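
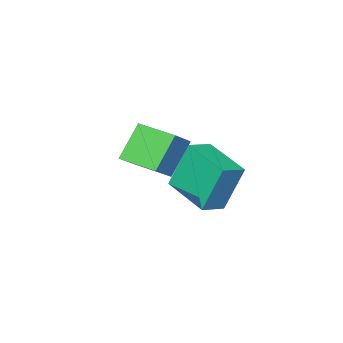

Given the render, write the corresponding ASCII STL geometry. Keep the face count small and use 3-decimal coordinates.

solid 
facet normal -0.752 -0.247 -0.611
outer loop
vertex 3.141 2.691 3.812
vertex 2.713 4.179 3.737
vertex 4.104 2.904 2.539
endloop
endfacet
facet normal 0.276 -0.960 0.048
outer loop
vertex 4.947 3.181 3.223
vertex 3.141 2.691 3.812
vertex 4.104 2.904 2.539
endloop
endfacet
facet normal -0.752 -0.247 -0.611
outer loop
vertex 4.104 2.904 2.539
vertex 2.713 4.179 3.737
vertex 3.677 4.392 2.464
endloop
endfacet
facet normal 0.598 0.132 -0.791
outer loop
vertex 3.677 4.392 2.464
vertex 4.947 3.181 3.223
vertex 4.104 2.904 2.539
endloop
endfacet
facet normal -0.598 -0.132 0.791
outer loop
vertex 3.141 2.691 3.812
vertex 3.556 4.456 4.421
vertex 2.713 4.179 3.737
endloop
endfacet
facet normal 0.276 -0.960 0.049
outer loop
vertex 3.983 2.968 4.496
vertex 3.141 2.691 3.812
vertex 4.947 3.181 3.223
endloop
endfacet
facet normal -0.599 -0.132 0.790
outer loop
vertex 3.983 2.968 4.496
vertex 3.556 4.456 4.421
vertex 3.141 2.691 3.812
endloop
endfacet
facet normal -0.276 0.960 -0.048
outer loop
vertex 2.713 4.179 3.737
vertex 3.556 4.456 4.421
vertex 3.677 4.392 2.464
endloop
endfacet
facet normal 0.598 0.132 -0.790
outer loop
vertex 4.519 4.669 3.148
vertex 4.947 3.181 3.223
vertex 3.677 4.392 2.464
endloop
endfacet
facet normal -0.276 0.960 -0.048
outer loop
vertex 3.677 4.392 2.464
vertex 3.556 4.456 4.421
vertex 4.519 4.669 3.148
endloop
endfacet
facet normal 0.752 0.247 0.611
outer loop
vertex 4.519 4.669 3.148
vertex 3.983 2.968 4.496
vertex 4.947 3.181 3.223
endloop
endfacet
facet normal 0.753 0.247 0.611
outer loop
vertex 3.556 4.456 4.421
vertex 3.983 2.968 4.496
vertex 4.519 4.669 3.148
endloop
endfacet
facet normal -0.957 -0.037 -0.289
outer loop
vertex -0.689 0.929 1.074
vertex -0.647 2.97 0.676
vertex -0.077 0.531 -0.905
endloop
endfacet
facet normal -0.020 -0.981 0.191
outer loop
vertex 0.947 0.57 -0.596
vertex -0.689 0.929 1.074
vertex -0.077 0.531 -0.905
endloop
endfacet
facet normal -0.957 -0.036 -0.289
outer loop
vertex -0.077 0.531 -0.905
vertex -0.647 2.97 0.676
vertex -0.034 2.572 -1.303
endloop
endfacet
facet normal 0.290 -0.189 -0.938
outer loop
vertex -0.034 2.572 -1.303
vertex 0.947 0.57 -0.596
vertex -0.077 0.531 -0.905
endloop
endfacet
facet normal -0.290 0.189 0.938
outer loop
vertex -0.689 0.929 1.074
vertex 0.377 3.009 0.985
vertex -0.647 2.97 0.676
endloop
endfacet
facet normal -0.020 -0.981 0.191
outer loop
vertex 0.334 0.968 1.383
vertex -0.689 0.929 1.074
vertex 0.947 0.57 -0.596
endloop
endfacet
facet normal -0.291 0.189 0.938
outer loop
vertex 0.334 0.968 1.383
vertex 0.377 3.009 0.985
vertex -0.689 0.929 1.074
endloop
endfacet
facet normal 0.020 0.981 -0.191
outer loop
vertex -0.647 2.97 0.676
vertex 0.377 3.009 0.985
vertex -0.034 2.572 -1.303
endloop
endfacet
facet normal 0.291 -0.189 -0.938
outer loop
vertex 0.989 2.611 -0.994
vertex 0.947 0.57 -0.596
vertex -0.034 2.572 -1.303
endloop
endfacet
facet normal 0.020 0.981 -0.191
outer loop
vertex -0.034 2.572 -1.303
vertex 0.377 3.009 0.985
vertex 0.989 2.611 -0.994
endloop
endfacet
facet normal 0.957 0.037 0.289
outer loop
vertex 0.989 2.611 -0.994
vertex 0.334 0.968 1.383
vertex 0.947 0.57 -0.596
endloop
endfacet
facet normal 0.957 0.036 0.289
outer loop
vertex 0.377 3.009 0.985
vertex 0.334 0.968 1.383
vertex 0.989 2.611 -0.994
endloop
endfacet

endsolid


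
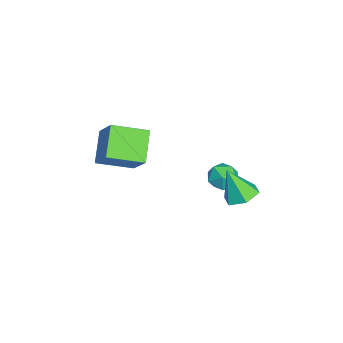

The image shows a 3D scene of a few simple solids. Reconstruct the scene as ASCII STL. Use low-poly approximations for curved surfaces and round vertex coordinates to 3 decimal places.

solid 
facet normal -0.641 0.533 0.552
outer loop
vertex 0.524 2.907 -2.581
vertex 0.243 2.132 -2.16
vertex 0.948 2.619 -1.811
endloop
endfacet
facet normal -0.067 0.922 0.382
outer loop
vertex 0.524 2.907 -2.581
vertex 0.948 2.619 -1.811
vertex 1.446 2.948 -2.517
endloop
endfacet
facet normal -0.019 0.944 -0.330
outer loop
vertex 0.524 2.907 -2.581
vertex 1.446 2.948 -2.517
vertex 1.049 2.665 -3.304
endloop
endfacet
facet normal -0.563 0.569 -0.599
outer loop
vertex 0.524 2.907 -2.581
vertex 1.049 2.665 -3.304
vertex 0.305 2.161 -3.083
endloop
endfacet
facet normal -0.948 0.314 -0.054
outer loop
vertex 0.524 2.907 -2.581
vertex 0.305 2.161 -3.083
vertex 0.243 2.132 -2.16
endloop
endfacet
facet normal 0.509 0.584 0.632
outer loop
vertex 1.446 2.948 -2.517
vertex 0.948 2.619 -1.811
vertex 1.735 2.199 -2.057
endloop
endfacet
facet normal -0.419 -0.044 0.907
outer loop
vertex 0.948 2.619 -1.811
vertex 0.243 2.132 -2.16
vertex 0.991 1.695 -1.836
endloop
endfacet
facet normal -0.914 -0.398 -0.074
outer loop
vertex 0.243 2.132 -2.16
vertex 0.305 2.161 -3.083
vertex 0.594 1.412 -2.623
endloop
endfacet
facet normal -0.292 0.012 -0.956
outer loop
vertex 0.305 2.161 -3.083
vertex 1.049 2.665 -3.304
vertex 1.092 1.741 -3.329
endloop
endfacet
facet normal 0.588 0.620 -0.519
outer loop
vertex 1.049 2.665 -3.304
vertex 1.446 2.948 -2.517
vertex 1.797 2.228 -2.98
endloop
endfacet
facet normal 0.563 -0.569 0.599
outer loop
vertex 1.516 1.453 -2.559
vertex 1.735 2.199 -2.057
vertex 0.991 1.695 -1.836
endloop
endfacet
facet normal 0.019 -0.944 0.330
outer loop
vertex 1.516 1.453 -2.559
vertex 0.991 1.695 -1.836
vertex 0.594 1.412 -2.623
endloop
endfacet
facet normal 0.067 -0.922 -0.382
outer loop
vertex 1.516 1.453 -2.559
vertex 0.594 1.412 -2.623
vertex 1.092 1.741 -3.329
endloop
endfacet
facet normal 0.641 -0.533 -0.552
outer loop
vertex 1.516 1.453 -2.559
vertex 1.092 1.741 -3.329
vertex 1.797 2.228 -2.98
endloop
endfacet
facet normal 0.948 -0.314 0.054
outer loop
vertex 1.516 1.453 -2.559
vertex 1.797 2.228 -2.98
vertex 1.735 2.199 -2.057
endloop
endfacet
facet normal 0.292 -0.012 0.956
outer loop
vertex 0.991 1.695 -1.836
vertex 1.735 2.199 -2.057
vertex 0.948 2.619 -1.811
endloop
endfacet
facet normal -0.588 -0.620 0.519
outer loop
vertex 0.594 1.412 -2.623
vertex 0.991 1.695 -1.836
vertex 0.243 2.132 -2.16
endloop
endfacet
facet normal -0.509 -0.584 -0.632
outer loop
vertex 1.092 1.741 -3.329
vertex 0.594 1.412 -2.623
vertex 0.305 2.161 -3.083
endloop
endfacet
facet normal 0.419 0.044 -0.907
outer loop
vertex 1.797 2.228 -2.98
vertex 1.092 1.741 -3.329
vertex 1.049 2.665 -3.304
endloop
endfacet
facet normal 0.914 0.398 0.074
outer loop
vertex 1.735 2.199 -2.057
vertex 1.797 2.228 -2.98
vertex 1.446 2.948 -2.517
endloop
endfacet
facet normal 0.126 0.406 -0.905
outer loop
vertex 4.642 3.416 -1.364
vertex 3.729 3.184 -1.595
vertex 3.922 4.041 -1.184
endloop
endfacet
facet normal 0.550 0.427 0.717
outer loop
vertex 4.642 3.416 -1.364
vertex 3.922 4.041 -1.184
vertex 3.491 2.416 0.115
endloop
endfacet
facet normal 0.126 0.406 -0.905
outer loop
vertex 3.922 4.041 -1.184
vertex 3.729 3.184 -1.595
vertex 3.009 3.809 -1.415
endloop
endfacet
facet normal -0.337 0.641 0.690
outer loop
vertex 3.922 4.041 -1.184
vertex 3.009 3.809 -1.415
vertex 3.491 2.416 0.115
endloop
endfacet
facet normal 0.127 0.406 -0.905
outer loop
vertex 3.009 3.809 -1.415
vertex 3.729 3.184 -1.595
vertex 2.816 2.952 -1.827
endloop
endfacet
facet normal -0.939 0.048 0.340
outer loop
vertex 3.009 3.809 -1.415
vertex 2.816 2.952 -1.827
vertex 3.491 2.416 0.115
endloop
endfacet
facet normal 0.127 0.406 -0.905
outer loop
vertex 2.816 2.952 -1.827
vertex 3.729 3.184 -1.595
vertex 3.536 2.327 -2.007
endloop
endfacet
facet normal -0.653 -0.757 0.018
outer loop
vertex 2.816 2.952 -1.827
vertex 3.536 2.327 -2.007
vertex 3.491 2.416 0.115
endloop
endfacet
facet normal 0.127 0.406 -0.905
outer loop
vertex 3.536 2.327 -2.007
vertex 3.729 3.184 -1.595
vertex 4.449 2.559 -1.775
endloop
endfacet
facet normal 0.235 -0.971 0.046
outer loop
vertex 3.536 2.327 -2.007
vertex 4.449 2.559 -1.775
vertex 3.491 2.416 0.115
endloop
endfacet
facet normal 0.126 0.406 -0.905
outer loop
vertex 4.449 2.559 -1.775
vertex 3.729 3.184 -1.595
vertex 4.642 3.416 -1.364
endloop
endfacet
facet normal 0.837 -0.378 0.396
outer loop
vertex 4.449 2.559 -1.775
vertex 4.642 3.416 -1.364
vertex 3.491 2.416 0.115
endloop
endfacet
facet normal -0.588 -0.337 -0.735
outer loop
vertex -1.224 -4.229 -1.108
vertex -1.56 -2.274 -1.734
vertex 0.377 -4.346 -2.335
endloop
endfacet
facet normal 0.162 -0.940 0.301
outer loop
vertex 1.6 -3.646 -0.806
vertex -1.224 -4.229 -1.108
vertex 0.377 -4.346 -2.335
endloop
endfacet
facet normal -0.588 -0.337 -0.735
outer loop
vertex 0.377 -4.346 -2.335
vertex -1.56 -2.274 -1.734
vertex 0.04 -2.391 -2.961
endloop
endfacet
facet normal 0.792 -0.058 -0.607
outer loop
vertex 0.04 -2.391 -2.961
vertex 1.6 -3.646 -0.806
vertex 0.377 -4.346 -2.335
endloop
endfacet
facet normal -0.792 0.058 0.607
outer loop
vertex -1.224 -4.229 -1.108
vertex -0.337 -1.574 -0.205
vertex -1.56 -2.274 -1.734
endloop
endfacet
facet normal 0.162 -0.940 0.301
outer loop
vertex -0.0 -3.529 0.421
vertex -1.224 -4.229 -1.108
vertex 1.6 -3.646 -0.806
endloop
endfacet
facet normal -0.792 0.058 0.608
outer loop
vertex -0.0 -3.529 0.421
vertex -0.337 -1.574 -0.205
vertex -1.224 -4.229 -1.108
endloop
endfacet
facet normal -0.162 0.940 -0.301
outer loop
vertex -1.56 -2.274 -1.734
vertex -0.337 -1.574 -0.205
vertex 0.04 -2.391 -2.961
endloop
endfacet
facet normal 0.792 -0.058 -0.607
outer loop
vertex 1.264 -1.691 -1.432
vertex 1.6 -3.646 -0.806
vertex 0.04 -2.391 -2.961
endloop
endfacet
facet normal -0.162 0.940 -0.301
outer loop
vertex 0.04 -2.391 -2.961
vertex -0.337 -1.574 -0.205
vertex 1.264 -1.691 -1.432
endloop
endfacet
facet normal 0.588 0.337 0.735
outer loop
vertex 1.264 -1.691 -1.432
vertex -0.0 -3.529 0.421
vertex 1.6 -3.646 -0.806
endloop
endfacet
facet normal 0.588 0.337 0.735
outer loop
vertex -0.337 -1.574 -0.205
vertex -0.0 -3.529 0.421
vertex 1.264 -1.691 -1.432
endloop
endfacet

endsolid


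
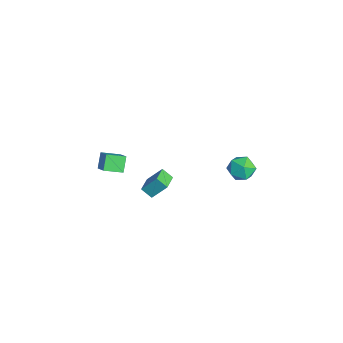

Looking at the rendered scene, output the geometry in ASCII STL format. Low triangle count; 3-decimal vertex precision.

solid 
facet normal 0.364 0.528 0.767
outer loop
vertex -1.71 4.372 -1.284
vertex -2.351 4.017 -0.736
vertex -1.544 3.596 -0.829
endloop
endfacet
facet normal 0.880 0.366 0.302
outer loop
vertex -1.71 4.372 -1.284
vertex -1.544 3.596 -0.829
vertex -1.28 3.681 -1.701
endloop
endfacet
facet normal 0.697 0.635 -0.334
outer loop
vertex -1.71 4.372 -1.284
vertex -1.28 3.681 -1.701
vertex -1.924 4.154 -2.146
endloop
endfacet
facet normal 0.068 0.963 -0.260
outer loop
vertex -1.71 4.372 -1.284
vertex -1.924 4.154 -2.146
vertex -2.586 4.362 -1.55
endloop
endfacet
facet normal -0.138 0.897 0.420
outer loop
vertex -1.71 4.372 -1.284
vertex -2.586 4.362 -1.55
vertex -2.351 4.017 -0.736
endloop
endfacet
facet normal 0.908 -0.344 0.241
outer loop
vertex -1.28 3.681 -1.701
vertex -1.544 3.596 -0.829
vertex -1.654 2.898 -1.41
endloop
endfacet
facet normal 0.072 -0.082 0.994
outer loop
vertex -1.544 3.596 -0.829
vertex -2.351 4.017 -0.736
vertex -2.316 3.106 -0.814
endloop
endfacet
facet normal -0.741 0.514 0.432
outer loop
vertex -2.351 4.017 -0.736
vertex -2.586 4.362 -1.55
vertex -2.96 3.579 -1.259
endloop
endfacet
facet normal -0.407 0.621 -0.669
outer loop
vertex -2.586 4.362 -1.55
vertex -1.924 4.154 -2.146
vertex -2.696 3.664 -2.131
endloop
endfacet
facet normal 0.610 0.091 -0.787
outer loop
vertex -1.924 4.154 -2.146
vertex -1.28 3.681 -1.701
vertex -1.889 3.243 -2.224
endloop
endfacet
facet normal -0.068 -0.963 0.260
outer loop
vertex -2.53 2.888 -1.676
vertex -1.654 2.898 -1.41
vertex -2.316 3.106 -0.814
endloop
endfacet
facet normal -0.697 -0.635 0.334
outer loop
vertex -2.53 2.888 -1.676
vertex -2.316 3.106 -0.814
vertex -2.96 3.579 -1.259
endloop
endfacet
facet normal -0.880 -0.366 -0.302
outer loop
vertex -2.53 2.888 -1.676
vertex -2.96 3.579 -1.259
vertex -2.696 3.664 -2.131
endloop
endfacet
facet normal -0.364 -0.528 -0.767
outer loop
vertex -2.53 2.888 -1.676
vertex -2.696 3.664 -2.131
vertex -1.889 3.243 -2.224
endloop
endfacet
facet normal 0.138 -0.897 -0.420
outer loop
vertex -2.53 2.888 -1.676
vertex -1.889 3.243 -2.224
vertex -1.654 2.898 -1.41
endloop
endfacet
facet normal 0.407 -0.621 0.669
outer loop
vertex -2.316 3.106 -0.814
vertex -1.654 2.898 -1.41
vertex -1.544 3.596 -0.829
endloop
endfacet
facet normal -0.610 -0.091 0.787
outer loop
vertex -2.96 3.579 -1.259
vertex -2.316 3.106 -0.814
vertex -2.351 4.017 -0.736
endloop
endfacet
facet normal -0.908 0.344 -0.241
outer loop
vertex -2.696 3.664 -2.131
vertex -2.96 3.579 -1.259
vertex -2.586 4.362 -1.55
endloop
endfacet
facet normal -0.072 0.082 -0.994
outer loop
vertex -1.889 3.243 -2.224
vertex -2.696 3.664 -2.131
vertex -1.924 4.154 -2.146
endloop
endfacet
facet normal 0.741 -0.514 -0.432
outer loop
vertex -1.654 2.898 -1.41
vertex -1.889 3.243 -2.224
vertex -1.28 3.681 -1.701
endloop
endfacet
facet normal -0.592 0.295 0.750
outer loop
vertex -0.178 -4.311 3.555
vertex -0.07 -3.276 3.233
vertex -1.122 -4.429 2.857
endloop
endfacet
facet normal -0.100 -0.950 0.295
outer loop
vertex -0.53 -4.724 2.107
vertex -0.178 -4.311 3.555
vertex -1.122 -4.429 2.857
endloop
endfacet
facet normal -0.592 0.295 0.750
outer loop
vertex -1.122 -4.429 2.857
vertex -0.07 -3.276 3.233
vertex -1.013 -3.393 2.535
endloop
endfacet
facet normal -0.800 -0.100 -0.592
outer loop
vertex -1.013 -3.393 2.535
vertex -0.53 -4.724 2.107
vertex -1.122 -4.429 2.857
endloop
endfacet
facet normal 0.800 0.101 0.592
outer loop
vertex -0.178 -4.311 3.555
vertex 0.522 -3.571 2.483
vertex -0.07 -3.276 3.233
endloop
endfacet
facet normal -0.101 -0.950 0.295
outer loop
vertex 0.413 -4.607 2.805
vertex -0.178 -4.311 3.555
vertex -0.53 -4.724 2.107
endloop
endfacet
facet normal 0.800 0.100 0.591
outer loop
vertex 0.413 -4.607 2.805
vertex 0.522 -3.571 2.483
vertex -0.178 -4.311 3.555
endloop
endfacet
facet normal 0.100 0.950 -0.295
outer loop
vertex -0.07 -3.276 3.233
vertex 0.522 -3.571 2.483
vertex -1.013 -3.393 2.535
endloop
endfacet
facet normal -0.800 -0.100 -0.591
outer loop
vertex -0.422 -3.689 1.785
vertex -0.53 -4.724 2.107
vertex -1.013 -3.393 2.535
endloop
endfacet
facet normal 0.100 0.950 -0.296
outer loop
vertex -1.013 -3.393 2.535
vertex 0.522 -3.571 2.483
vertex -0.422 -3.689 1.785
endloop
endfacet
facet normal 0.592 -0.295 -0.750
outer loop
vertex -0.422 -3.689 1.785
vertex 0.413 -4.607 2.805
vertex -0.53 -4.724 2.107
endloop
endfacet
facet normal 0.592 -0.295 -0.750
outer loop
vertex 0.522 -3.571 2.483
vertex 0.413 -4.607 2.805
vertex -0.422 -3.689 1.785
endloop
endfacet
facet normal -0.856 0.479 -0.192
outer loop
vertex -3.783 -0.453 -2.178
vertex -3.387 0.049 -2.691
vertex -4.024 -1.283 -3.175
endloop
endfacet
facet normal -0.483 -0.612 0.626
outer loop
vertex -3.013 -1.849 -2.949
vertex -3.783 -0.453 -2.178
vertex -4.024 -1.283 -3.175
endloop
endfacet
facet normal -0.856 0.479 -0.192
outer loop
vertex -4.024 -1.283 -3.175
vertex -3.387 0.049 -2.691
vertex -3.628 -0.781 -3.689
endloop
endfacet
facet normal -0.183 -0.629 -0.755
outer loop
vertex -3.628 -0.781 -3.689
vertex -3.013 -1.849 -2.949
vertex -4.024 -1.283 -3.175
endloop
endfacet
facet normal 0.183 0.628 0.756
outer loop
vertex -3.783 -0.453 -2.178
vertex -2.376 -0.517 -2.465
vertex -3.387 0.049 -2.691
endloop
endfacet
facet normal -0.483 -0.612 0.626
outer loop
vertex -2.772 -1.019 -1.951
vertex -3.783 -0.453 -2.178
vertex -3.013 -1.849 -2.949
endloop
endfacet
facet normal 0.183 0.629 0.755
outer loop
vertex -2.772 -1.019 -1.951
vertex -2.376 -0.517 -2.465
vertex -3.783 -0.453 -2.178
endloop
endfacet
facet normal 0.483 0.612 -0.626
outer loop
vertex -3.387 0.049 -2.691
vertex -2.376 -0.517 -2.465
vertex -3.628 -0.781 -3.689
endloop
endfacet
facet normal -0.182 -0.629 -0.756
outer loop
vertex -2.617 -1.347 -3.462
vertex -3.013 -1.849 -2.949
vertex -3.628 -0.781 -3.689
endloop
endfacet
facet normal 0.483 0.612 -0.626
outer loop
vertex -3.628 -0.781 -3.689
vertex -2.376 -0.517 -2.465
vertex -2.617 -1.347 -3.462
endloop
endfacet
facet normal 0.856 -0.479 0.192
outer loop
vertex -2.617 -1.347 -3.462
vertex -2.772 -1.019 -1.951
vertex -3.013 -1.849 -2.949
endloop
endfacet
facet normal 0.856 -0.479 0.192
outer loop
vertex -2.376 -0.517 -2.465
vertex -2.772 -1.019 -1.951
vertex -2.617 -1.347 -3.462
endloop
endfacet

endsolid


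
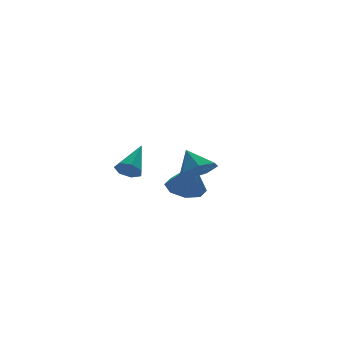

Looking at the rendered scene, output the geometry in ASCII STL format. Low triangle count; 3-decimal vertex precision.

solid 
facet normal -0.633 -0.537 -0.557
outer loop
vertex 2.575 2.268 -0.934
vertex 2.007 2.524 -0.535
vertex 2.305 2.809 -1.149
endloop
endfacet
facet normal 0.815 0.188 -0.549
outer loop
vertex 2.575 2.268 -0.934
vertex 2.305 2.809 -1.149
vertex 3.293 3.616 0.595
endloop
endfacet
facet normal -0.632 -0.538 -0.557
outer loop
vertex 2.305 2.809 -1.149
vertex 2.007 2.524 -0.535
vertex 1.81 3.135 -0.902
endloop
endfacet
facet normal 0.269 0.807 -0.526
outer loop
vertex 2.305 2.809 -1.149
vertex 1.81 3.135 -0.902
vertex 3.293 3.616 0.595
endloop
endfacet
facet normal -0.633 -0.538 -0.556
outer loop
vertex 1.81 3.135 -0.902
vertex 2.007 2.524 -0.535
vertex 1.464 3.001 -0.378
endloop
endfacet
facet normal -0.330 0.944 0.024
outer loop
vertex 1.81 3.135 -0.902
vertex 1.464 3.001 -0.378
vertex 3.293 3.616 0.595
endloop
endfacet
facet normal -0.633 -0.538 -0.556
outer loop
vertex 1.464 3.001 -0.378
vertex 2.007 2.524 -0.535
vertex 1.527 2.507 0.028
endloop
endfacet
facet normal -0.532 0.496 0.686
outer loop
vertex 1.464 3.001 -0.378
vertex 1.527 2.507 0.028
vertex 3.293 3.616 0.595
endloop
endfacet
facet normal -0.633 -0.539 -0.556
outer loop
vertex 1.527 2.507 0.028
vertex 2.007 2.524 -0.535
vertex 1.952 2.026 0.01
endloop
endfacet
facet normal -0.184 -0.199 0.963
outer loop
vertex 1.527 2.507 0.028
vertex 1.952 2.026 0.01
vertex 3.293 3.616 0.595
endloop
endfacet
facet normal -0.633 -0.539 -0.556
outer loop
vertex 1.952 2.026 0.01
vertex 2.007 2.524 -0.535
vertex 2.418 1.92 -0.418
endloop
endfacet
facet normal 0.451 -0.618 0.644
outer loop
vertex 1.952 2.026 0.01
vertex 2.418 1.92 -0.418
vertex 3.293 3.616 0.595
endloop
endfacet
facet normal -0.633 -0.539 -0.556
outer loop
vertex 2.418 1.92 -0.418
vertex 2.007 2.524 -0.535
vertex 2.575 2.268 -0.934
endloop
endfacet
facet normal 0.895 -0.445 -0.028
outer loop
vertex 2.418 1.92 -0.418
vertex 2.575 2.268 -0.934
vertex 3.293 3.616 0.595
endloop
endfacet
facet normal 0.082 -0.684 -0.725
outer loop
vertex 3.504 -3.708 1.462
vertex 2.519 -3.653 1.298
vertex 3.252 -3.119 0.877
endloop
endfacet
facet normal 0.765 0.588 0.263
outer loop
vertex 3.504 -3.708 1.462
vertex 3.252 -3.119 0.877
vertex 2.401 -2.667 2.342
endloop
endfacet
facet normal 0.082 -0.684 -0.725
outer loop
vertex 3.252 -3.119 0.877
vertex 2.519 -3.653 1.298
vertex 2.448 -2.932 0.609
endloop
endfacet
facet normal 0.268 0.953 -0.139
outer loop
vertex 3.252 -3.119 0.877
vertex 2.448 -2.932 0.609
vertex 2.401 -2.667 2.342
endloop
endfacet
facet normal 0.081 -0.684 -0.725
outer loop
vertex 2.448 -2.932 0.609
vertex 2.519 -3.653 1.298
vertex 1.697 -3.288 0.861
endloop
endfacet
facet normal -0.463 0.874 -0.146
outer loop
vertex 2.448 -2.932 0.609
vertex 1.697 -3.288 0.861
vertex 2.401 -2.667 2.342
endloop
endfacet
facet normal 0.081 -0.685 -0.724
outer loop
vertex 1.697 -3.288 0.861
vertex 2.519 -3.653 1.298
vertex 1.566 -3.918 1.442
endloop
endfacet
facet normal -0.879 0.409 0.246
outer loop
vertex 1.697 -3.288 0.861
vertex 1.566 -3.918 1.442
vertex 2.401 -2.667 2.342
endloop
endfacet
facet normal 0.081 -0.685 -0.724
outer loop
vertex 1.566 -3.918 1.442
vertex 2.519 -3.653 1.298
vertex 2.152 -4.349 1.915
endloop
endfacet
facet normal -0.665 -0.090 0.742
outer loop
vertex 1.566 -3.918 1.442
vertex 2.152 -4.349 1.915
vertex 2.401 -2.667 2.342
endloop
endfacet
facet normal 0.081 -0.685 -0.724
outer loop
vertex 2.152 -4.349 1.915
vertex 2.519 -3.653 1.298
vertex 3.014 -4.256 1.924
endloop
endfacet
facet normal 0.017 -0.248 0.969
outer loop
vertex 2.152 -4.349 1.915
vertex 3.014 -4.256 1.924
vertex 2.401 -2.667 2.342
endloop
endfacet
facet normal 0.082 -0.684 -0.724
outer loop
vertex 3.014 -4.256 1.924
vertex 2.519 -3.653 1.298
vertex 3.504 -3.708 1.462
endloop
endfacet
facet normal 0.653 0.053 0.756
outer loop
vertex 3.014 -4.256 1.924
vertex 3.504 -3.708 1.462
vertex 2.401 -2.667 2.342
endloop
endfacet
facet normal -0.062 0.353 -0.934
outer loop
vertex 4.669 -0.551 -1.35
vertex 3.753 -0.114 -1.124
vertex 4.745 0.192 -1.074
endloop
endfacet
facet normal 0.910 -0.223 0.349
outer loop
vertex 4.669 -0.551 -1.35
vertex 4.745 0.192 -1.074
vertex 3.867 -0.766 0.604
endloop
endfacet
facet normal -0.062 0.352 -0.934
outer loop
vertex 4.745 0.192 -1.074
vertex 3.753 -0.114 -1.124
vertex 4.24 0.756 -0.828
endloop
endfacet
facet normal 0.712 0.380 0.590
outer loop
vertex 4.745 0.192 -1.074
vertex 4.24 0.756 -0.828
vertex 3.867 -0.766 0.604
endloop
endfacet
facet normal -0.063 0.353 -0.933
outer loop
vertex 4.24 0.756 -0.828
vertex 3.753 -0.114 -1.124
vertex 3.45 0.81 -0.754
endloop
endfacet
facet normal 0.115 0.666 0.737
outer loop
vertex 4.24 0.756 -0.828
vertex 3.45 0.81 -0.754
vertex 3.867 -0.766 0.604
endloop
endfacet
facet normal -0.062 0.354 -0.933
outer loop
vertex 3.45 0.81 -0.754
vertex 3.753 -0.114 -1.124
vertex 2.836 0.323 -0.898
endloop
endfacet
facet normal -0.535 0.466 0.705
outer loop
vertex 3.45 0.81 -0.754
vertex 2.836 0.323 -0.898
vertex 3.867 -0.766 0.604
endloop
endfacet
facet normal -0.062 0.352 -0.934
outer loop
vertex 2.836 0.323 -0.898
vertex 3.753 -0.114 -1.124
vertex 2.76 -0.42 -1.173
endloop
endfacet
facet normal -0.853 -0.102 0.512
outer loop
vertex 2.836 0.323 -0.898
vertex 2.76 -0.42 -1.173
vertex 3.867 -0.766 0.604
endloop
endfacet
facet normal -0.063 0.353 -0.933
outer loop
vertex 2.76 -0.42 -1.173
vertex 3.753 -0.114 -1.124
vertex 3.265 -0.983 -1.42
endloop
endfacet
facet normal -0.655 -0.706 0.270
outer loop
vertex 2.76 -0.42 -1.173
vertex 3.265 -0.983 -1.42
vertex 3.867 -0.766 0.604
endloop
endfacet
facet normal -0.062 0.353 -0.934
outer loop
vertex 3.265 -0.983 -1.42
vertex 3.753 -0.114 -1.124
vertex 4.056 -1.038 -1.493
endloop
endfacet
facet normal -0.058 -0.991 0.123
outer loop
vertex 3.265 -0.983 -1.42
vertex 4.056 -1.038 -1.493
vertex 3.867 -0.766 0.604
endloop
endfacet
facet normal -0.062 0.352 -0.934
outer loop
vertex 4.056 -1.038 -1.493
vertex 3.753 -0.114 -1.124
vertex 4.669 -0.551 -1.35
endloop
endfacet
facet normal 0.592 -0.791 0.156
outer loop
vertex 4.056 -1.038 -1.493
vertex 4.669 -0.551 -1.35
vertex 3.867 -0.766 0.604
endloop
endfacet

endsolid


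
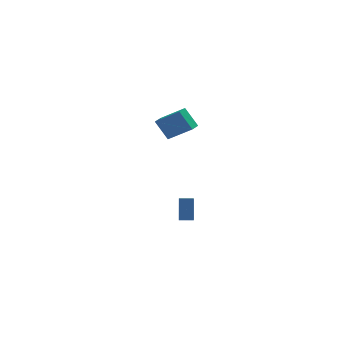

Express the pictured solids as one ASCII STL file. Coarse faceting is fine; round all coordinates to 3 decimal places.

solid 
facet normal -0.726 0.360 -0.586
outer loop
vertex 0.968 2.011 3.812
vertex 1.383 2.7 3.721
vertex 1.66 1.433 2.601
endloop
endfacet
facet normal -0.513 -0.851 0.113
outer loop
vertex 3.017 0.76 3.699
vertex 0.968 2.011 3.812
vertex 1.66 1.433 2.601
endloop
endfacet
facet normal -0.725 0.360 -0.587
outer loop
vertex 1.66 1.433 2.601
vertex 1.383 2.7 3.721
vertex 2.076 2.123 2.51
endloop
endfacet
facet normal 0.459 -0.383 -0.802
outer loop
vertex 2.076 2.123 2.51
vertex 3.017 0.76 3.699
vertex 1.66 1.433 2.601
endloop
endfacet
facet normal -0.459 0.382 0.802
outer loop
vertex 0.968 2.011 3.812
vertex 2.74 2.027 4.819
vertex 1.383 2.7 3.721
endloop
endfacet
facet normal -0.513 -0.851 0.112
outer loop
vertex 2.324 1.337 4.91
vertex 0.968 2.011 3.812
vertex 3.017 0.76 3.699
endloop
endfacet
facet normal -0.459 0.383 0.802
outer loop
vertex 2.324 1.337 4.91
vertex 2.74 2.027 4.819
vertex 0.968 2.011 3.812
endloop
endfacet
facet normal 0.513 0.851 -0.112
outer loop
vertex 1.383 2.7 3.721
vertex 2.74 2.027 4.819
vertex 2.076 2.123 2.51
endloop
endfacet
facet normal 0.459 -0.382 -0.802
outer loop
vertex 3.432 1.449 3.608
vertex 3.017 0.76 3.699
vertex 2.076 2.123 2.51
endloop
endfacet
facet normal 0.514 0.851 -0.112
outer loop
vertex 2.076 2.123 2.51
vertex 2.74 2.027 4.819
vertex 3.432 1.449 3.608
endloop
endfacet
facet normal 0.726 -0.360 0.587
outer loop
vertex 3.432 1.449 3.608
vertex 2.324 1.337 4.91
vertex 3.017 0.76 3.699
endloop
endfacet
facet normal 0.726 -0.360 0.586
outer loop
vertex 2.74 2.027 4.819
vertex 2.324 1.337 4.91
vertex 3.432 1.449 3.608
endloop
endfacet
facet normal -0.992 0.129 -0.002
outer loop
vertex 2.212 0.645 -3.901
vertex 2.318 1.477 -2.526
vertex 2.45 2.456 -5.015
endloop
endfacet
facet normal -0.066 -0.516 -0.854
outer loop
vertex 3.322 2.343 -5.014
vertex 2.212 0.645 -3.901
vertex 2.45 2.456 -5.015
endloop
endfacet
facet normal -0.992 0.129 -0.002
outer loop
vertex 2.45 2.456 -5.015
vertex 2.318 1.477 -2.526
vertex 2.555 3.288 -3.641
endloop
endfacet
facet normal 0.110 0.846 -0.521
outer loop
vertex 2.555 3.288 -3.641
vertex 3.322 2.343 -5.014
vertex 2.45 2.456 -5.015
endloop
endfacet
facet normal -0.110 -0.847 0.521
outer loop
vertex 2.212 0.645 -3.901
vertex 3.19 1.364 -2.525
vertex 2.318 1.477 -2.526
endloop
endfacet
facet normal -0.065 -0.517 -0.854
outer loop
vertex 3.085 0.532 -3.899
vertex 2.212 0.645 -3.901
vertex 3.322 2.343 -5.014
endloop
endfacet
facet normal -0.111 -0.846 0.521
outer loop
vertex 3.085 0.532 -3.899
vertex 3.19 1.364 -2.525
vertex 2.212 0.645 -3.901
endloop
endfacet
facet normal 0.066 0.517 0.854
outer loop
vertex 2.318 1.477 -2.526
vertex 3.19 1.364 -2.525
vertex 2.555 3.288 -3.641
endloop
endfacet
facet normal 0.111 0.846 -0.521
outer loop
vertex 3.428 3.175 -3.639
vertex 3.322 2.343 -5.014
vertex 2.555 3.288 -3.641
endloop
endfacet
facet normal 0.065 0.517 0.854
outer loop
vertex 2.555 3.288 -3.641
vertex 3.19 1.364 -2.525
vertex 3.428 3.175 -3.639
endloop
endfacet
facet normal 0.992 -0.129 0.002
outer loop
vertex 3.428 3.175 -3.639
vertex 3.085 0.532 -3.899
vertex 3.322 2.343 -5.014
endloop
endfacet
facet normal 0.992 -0.129 0.002
outer loop
vertex 3.19 1.364 -2.525
vertex 3.085 0.532 -3.899
vertex 3.428 3.175 -3.639
endloop
endfacet

endsolid


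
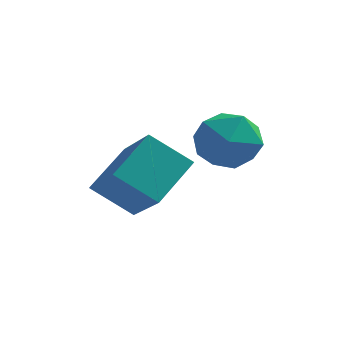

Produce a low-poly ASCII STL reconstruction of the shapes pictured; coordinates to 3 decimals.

solid 
facet normal -0.218 0.156 0.963
outer loop
vertex 3.222 2.266 0.959
vertex 3.004 1.479 1.037
vertex 3.78 1.706 1.176
endloop
endfacet
facet normal 0.305 0.593 0.745
outer loop
vertex 3.222 2.266 0.959
vertex 3.78 1.706 1.176
vertex 3.974 2.289 0.633
endloop
endfacet
facet normal 0.057 0.978 0.200
outer loop
vertex 3.222 2.266 0.959
vertex 3.974 2.289 0.633
vertex 3.318 2.424 0.159
endloop
endfacet
facet normal -0.620 0.781 0.080
outer loop
vertex 3.222 2.266 0.959
vertex 3.318 2.424 0.159
vertex 2.719 1.923 0.409
endloop
endfacet
facet normal -0.789 0.273 0.551
outer loop
vertex 3.222 2.266 0.959
vertex 2.719 1.923 0.409
vertex 3.004 1.479 1.037
endloop
endfacet
facet normal 0.842 0.190 0.505
outer loop
vertex 3.974 2.289 0.633
vertex 3.78 1.706 1.176
vertex 4.221 1.517 0.511
endloop
endfacet
facet normal -0.003 -0.515 0.857
outer loop
vertex 3.78 1.706 1.176
vertex 3.004 1.479 1.037
vertex 3.622 1.016 0.761
endloop
endfacet
facet normal -0.926 -0.326 0.190
outer loop
vertex 3.004 1.479 1.037
vertex 2.719 1.923 0.409
vertex 2.966 1.151 0.287
endloop
endfacet
facet normal -0.653 0.495 -0.574
outer loop
vertex 2.719 1.923 0.409
vertex 3.318 2.424 0.159
vertex 3.16 1.734 -0.256
endloop
endfacet
facet normal 0.441 0.814 -0.378
outer loop
vertex 3.318 2.424 0.159
vertex 3.974 2.289 0.633
vertex 3.936 1.961 -0.117
endloop
endfacet
facet normal 0.620 -0.781 -0.080
outer loop
vertex 3.718 1.174 -0.039
vertex 4.221 1.517 0.511
vertex 3.622 1.016 0.761
endloop
endfacet
facet normal -0.057 -0.978 -0.200
outer loop
vertex 3.718 1.174 -0.039
vertex 3.622 1.016 0.761
vertex 2.966 1.151 0.287
endloop
endfacet
facet normal -0.305 -0.593 -0.745
outer loop
vertex 3.718 1.174 -0.039
vertex 2.966 1.151 0.287
vertex 3.16 1.734 -0.256
endloop
endfacet
facet normal 0.218 -0.156 -0.963
outer loop
vertex 3.718 1.174 -0.039
vertex 3.16 1.734 -0.256
vertex 3.936 1.961 -0.117
endloop
endfacet
facet normal 0.789 -0.273 -0.551
outer loop
vertex 3.718 1.174 -0.039
vertex 3.936 1.961 -0.117
vertex 4.221 1.517 0.511
endloop
endfacet
facet normal 0.653 -0.495 0.574
outer loop
vertex 3.622 1.016 0.761
vertex 4.221 1.517 0.511
vertex 3.78 1.706 1.176
endloop
endfacet
facet normal -0.441 -0.814 0.378
outer loop
vertex 2.966 1.151 0.287
vertex 3.622 1.016 0.761
vertex 3.004 1.479 1.037
endloop
endfacet
facet normal -0.842 -0.190 -0.505
outer loop
vertex 3.16 1.734 -0.256
vertex 2.966 1.151 0.287
vertex 2.719 1.923 0.409
endloop
endfacet
facet normal 0.003 0.515 -0.857
outer loop
vertex 3.936 1.961 -0.117
vertex 3.16 1.734 -0.256
vertex 3.318 2.424 0.159
endloop
endfacet
facet normal 0.926 0.326 -0.190
outer loop
vertex 4.221 1.517 0.511
vertex 3.936 1.961 -0.117
vertex 3.974 2.289 0.633
endloop
endfacet
facet normal -0.794 -0.040 0.607
outer loop
vertex 2.125 0.618 0.976
vertex 1.386 1.559 0.072
vertex 1.665 -0.385 0.308
endloop
endfacet
facet normal 0.493 -0.627 0.602
outer loop
vertex 2.554 -0.339 -0.372
vertex 2.125 0.618 0.976
vertex 1.665 -0.385 0.308
endloop
endfacet
facet normal -0.794 -0.040 0.607
outer loop
vertex 1.665 -0.385 0.308
vertex 1.386 1.559 0.072
vertex 0.926 0.556 -0.596
endloop
endfacet
facet normal -0.356 -0.778 -0.518
outer loop
vertex 0.926 0.556 -0.596
vertex 2.554 -0.339 -0.372
vertex 1.665 -0.385 0.308
endloop
endfacet
facet normal 0.356 0.778 0.518
outer loop
vertex 2.125 0.618 0.976
vertex 2.275 1.605 -0.608
vertex 1.386 1.559 0.072
endloop
endfacet
facet normal 0.493 -0.627 0.602
outer loop
vertex 3.014 0.664 0.296
vertex 2.125 0.618 0.976
vertex 2.554 -0.339 -0.372
endloop
endfacet
facet normal 0.356 0.778 0.518
outer loop
vertex 3.014 0.664 0.296
vertex 2.275 1.605 -0.608
vertex 2.125 0.618 0.976
endloop
endfacet
facet normal -0.493 0.627 -0.602
outer loop
vertex 1.386 1.559 0.072
vertex 2.275 1.605 -0.608
vertex 0.926 0.556 -0.596
endloop
endfacet
facet normal -0.356 -0.778 -0.518
outer loop
vertex 1.815 0.602 -1.276
vertex 2.554 -0.339 -0.372
vertex 0.926 0.556 -0.596
endloop
endfacet
facet normal -0.493 0.627 -0.602
outer loop
vertex 0.926 0.556 -0.596
vertex 2.275 1.605 -0.608
vertex 1.815 0.602 -1.276
endloop
endfacet
facet normal 0.794 0.040 -0.607
outer loop
vertex 1.815 0.602 -1.276
vertex 3.014 0.664 0.296
vertex 2.554 -0.339 -0.372
endloop
endfacet
facet normal 0.794 0.040 -0.607
outer loop
vertex 2.275 1.605 -0.608
vertex 3.014 0.664 0.296
vertex 1.815 0.602 -1.276
endloop
endfacet

endsolid


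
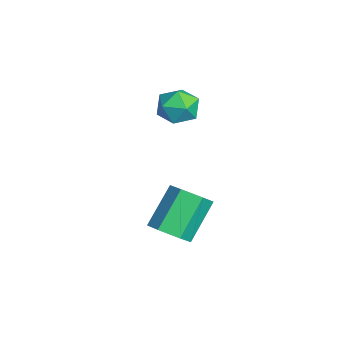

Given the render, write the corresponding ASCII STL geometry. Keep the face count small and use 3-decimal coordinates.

solid 
facet normal 0.490 -0.496 -0.716
outer loop
vertex 3.157 0.484 -2.732
vertex 2.743 0.921 -3.318
vertex 3.473 1.208 -3.017
endloop
endfacet
facet normal 0.786 -0.104 0.609
outer loop
vertex 3.157 0.484 -2.732
vertex 3.473 1.208 -3.017
vertex 2.231 1.421 -1.377
endloop
endfacet
facet normal 0.786 -0.104 0.609
outer loop
vertex 2.231 1.421 -1.377
vertex 3.473 1.208 -3.017
vertex 2.547 2.145 -1.662
endloop
endfacet
facet normal -0.489 0.496 0.717
outer loop
vertex 2.231 1.421 -1.377
vertex 2.547 2.145 -1.662
vertex 1.817 1.859 -1.962
endloop
endfacet
facet normal 0.490 -0.496 -0.717
outer loop
vertex 3.473 1.208 -3.017
vertex 2.743 0.921 -3.318
vertex 3.059 1.646 -3.603
endloop
endfacet
facet normal 0.719 0.695 0.011
outer loop
vertex 3.473 1.208 -3.017
vertex 3.059 1.646 -3.603
vertex 2.547 2.145 -1.662
endloop
endfacet
facet normal 0.719 0.695 0.011
outer loop
vertex 2.547 2.145 -1.662
vertex 3.059 1.646 -3.603
vertex 2.133 2.583 -2.247
endloop
endfacet
facet normal -0.489 0.496 0.717
outer loop
vertex 2.547 2.145 -1.662
vertex 2.133 2.583 -2.247
vertex 1.817 1.859 -1.962
endloop
endfacet
facet normal 0.490 -0.495 -0.717
outer loop
vertex 3.059 1.646 -3.603
vertex 2.743 0.921 -3.318
vertex 2.329 1.359 -3.903
endloop
endfacet
facet normal -0.068 0.798 -0.598
outer loop
vertex 3.059 1.646 -3.603
vertex 2.329 1.359 -3.903
vertex 2.133 2.583 -2.247
endloop
endfacet
facet normal -0.067 0.799 -0.598
outer loop
vertex 2.133 2.583 -2.247
vertex 2.329 1.359 -3.903
vertex 1.403 2.296 -2.548
endloop
endfacet
facet normal -0.490 0.496 0.716
outer loop
vertex 2.133 2.583 -2.247
vertex 1.403 2.296 -2.548
vertex 1.817 1.859 -1.962
endloop
endfacet
facet normal 0.489 -0.496 -0.717
outer loop
vertex 2.329 1.359 -3.903
vertex 2.743 0.921 -3.318
vertex 2.013 0.635 -3.618
endloop
endfacet
facet normal -0.786 0.104 -0.609
outer loop
vertex 2.329 1.359 -3.903
vertex 2.013 0.635 -3.618
vertex 1.403 2.296 -2.548
endloop
endfacet
facet normal -0.786 0.104 -0.609
outer loop
vertex 1.403 2.296 -2.548
vertex 2.013 0.635 -3.618
vertex 1.087 1.572 -2.263
endloop
endfacet
facet normal -0.490 0.496 0.716
outer loop
vertex 1.403 2.296 -2.548
vertex 1.087 1.572 -2.263
vertex 1.817 1.859 -1.962
endloop
endfacet
facet normal 0.489 -0.496 -0.717
outer loop
vertex 2.013 0.635 -3.618
vertex 2.743 0.921 -3.318
vertex 2.427 0.197 -3.033
endloop
endfacet
facet normal -0.719 -0.695 -0.011
outer loop
vertex 2.013 0.635 -3.618
vertex 2.427 0.197 -3.033
vertex 1.087 1.572 -2.263
endloop
endfacet
facet normal -0.719 -0.695 -0.011
outer loop
vertex 1.087 1.572 -2.263
vertex 2.427 0.197 -3.033
vertex 1.501 1.134 -1.677
endloop
endfacet
facet normal -0.490 0.496 0.717
outer loop
vertex 1.087 1.572 -2.263
vertex 1.501 1.134 -1.677
vertex 1.817 1.859 -1.962
endloop
endfacet
facet normal 0.490 -0.496 -0.716
outer loop
vertex 2.427 0.197 -3.033
vertex 2.743 0.921 -3.318
vertex 3.157 0.484 -2.732
endloop
endfacet
facet normal 0.067 -0.799 0.598
outer loop
vertex 2.427 0.197 -3.033
vertex 3.157 0.484 -2.732
vertex 1.501 1.134 -1.677
endloop
endfacet
facet normal 0.068 -0.798 0.598
outer loop
vertex 1.501 1.134 -1.677
vertex 3.157 0.484 -2.732
vertex 2.231 1.421 -1.377
endloop
endfacet
facet normal -0.490 0.495 0.717
outer loop
vertex 1.501 1.134 -1.677
vertex 2.231 1.421 -1.377
vertex 1.817 1.859 -1.962
endloop
endfacet
facet normal -0.303 0.500 0.811
outer loop
vertex -1.038 1.926 1.578
vertex -0.312 1.666 2.009
vertex -0.306 2.419 1.547
endloop
endfacet
facet normal -0.539 0.814 0.216
outer loop
vertex -1.038 1.926 1.578
vertex -0.306 2.419 1.547
vertex -0.786 2.295 0.816
endloop
endfacet
facet normal -0.930 0.337 -0.145
outer loop
vertex -1.038 1.926 1.578
vertex -0.786 2.295 0.816
vertex -1.088 1.465 0.826
endloop
endfacet
facet normal -0.935 -0.271 0.228
outer loop
vertex -1.038 1.926 1.578
vertex -1.088 1.465 0.826
vertex -0.796 1.077 1.563
endloop
endfacet
facet normal -0.547 -0.171 0.819
outer loop
vertex -1.038 1.926 1.578
vertex -0.796 1.077 1.563
vertex -0.312 1.666 2.009
endloop
endfacet
facet normal 0.027 0.982 -0.185
outer loop
vertex -0.786 2.295 0.816
vertex -0.306 2.419 1.547
vertex 0.096 2.263 0.777
endloop
endfacet
facet normal 0.409 0.475 0.779
outer loop
vertex -0.306 2.419 1.547
vertex -0.312 1.666 2.009
vertex 0.388 1.875 1.514
endloop
endfacet
facet normal 0.013 -0.610 0.792
outer loop
vertex -0.312 1.666 2.009
vertex -0.796 1.077 1.563
vertex 0.086 1.045 1.524
endloop
endfacet
facet normal -0.613 -0.773 -0.164
outer loop
vertex -0.796 1.077 1.563
vertex -1.088 1.465 0.826
vertex -0.394 0.921 0.793
endloop
endfacet
facet normal -0.606 0.211 -0.767
outer loop
vertex -1.088 1.465 0.826
vertex -0.786 2.295 0.816
vertex -0.388 1.674 0.331
endloop
endfacet
facet normal 0.935 0.271 -0.228
outer loop
vertex 0.338 1.414 0.762
vertex 0.096 2.263 0.777
vertex 0.388 1.875 1.514
endloop
endfacet
facet normal 0.930 -0.337 0.145
outer loop
vertex 0.338 1.414 0.762
vertex 0.388 1.875 1.514
vertex 0.086 1.045 1.524
endloop
endfacet
facet normal 0.539 -0.814 -0.216
outer loop
vertex 0.338 1.414 0.762
vertex 0.086 1.045 1.524
vertex -0.394 0.921 0.793
endloop
endfacet
facet normal 0.303 -0.500 -0.811
outer loop
vertex 0.338 1.414 0.762
vertex -0.394 0.921 0.793
vertex -0.388 1.674 0.331
endloop
endfacet
facet normal 0.547 0.171 -0.819
outer loop
vertex 0.338 1.414 0.762
vertex -0.388 1.674 0.331
vertex 0.096 2.263 0.777
endloop
endfacet
facet normal 0.613 0.773 0.164
outer loop
vertex 0.388 1.875 1.514
vertex 0.096 2.263 0.777
vertex -0.306 2.419 1.547
endloop
endfacet
facet normal 0.606 -0.211 0.767
outer loop
vertex 0.086 1.045 1.524
vertex 0.388 1.875 1.514
vertex -0.312 1.666 2.009
endloop
endfacet
facet normal -0.027 -0.982 0.185
outer loop
vertex -0.394 0.921 0.793
vertex 0.086 1.045 1.524
vertex -0.796 1.077 1.563
endloop
endfacet
facet normal -0.409 -0.475 -0.779
outer loop
vertex -0.388 1.674 0.331
vertex -0.394 0.921 0.793
vertex -1.088 1.465 0.826
endloop
endfacet
facet normal -0.013 0.610 -0.792
outer loop
vertex 0.096 2.263 0.777
vertex -0.388 1.674 0.331
vertex -0.786 2.295 0.816
endloop
endfacet

endsolid


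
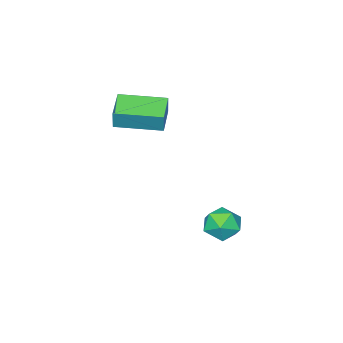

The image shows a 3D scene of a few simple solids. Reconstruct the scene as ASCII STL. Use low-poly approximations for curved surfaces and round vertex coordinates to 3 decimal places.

solid 
facet normal -0.631 0.775 -0.037
outer loop
vertex -3.708 -0.901 1.874
vertex -2.799 -0.174 1.581
vertex -3.85 -1.056 1.05
endloop
endfacet
facet normal -0.758 -0.605 0.244
outer loop
vertex -2.701 -2.466 1.119
vertex -3.708 -0.901 1.874
vertex -3.85 -1.056 1.05
endloop
endfacet
facet normal -0.631 0.775 -0.038
outer loop
vertex -3.85 -1.056 1.05
vertex -2.799 -0.174 1.581
vertex -2.941 -0.33 0.757
endloop
endfacet
facet normal -0.166 -0.183 -0.969
outer loop
vertex -2.941 -0.33 0.757
vertex -2.701 -2.466 1.119
vertex -3.85 -1.056 1.05
endloop
endfacet
facet normal 0.166 0.183 0.969
outer loop
vertex -3.708 -0.901 1.874
vertex -1.65 -1.584 1.65
vertex -2.799 -0.174 1.581
endloop
endfacet
facet normal -0.757 -0.605 0.245
outer loop
vertex -2.559 -2.31 1.943
vertex -3.708 -0.901 1.874
vertex -2.701 -2.466 1.119
endloop
endfacet
facet normal 0.166 0.183 0.969
outer loop
vertex -2.559 -2.31 1.943
vertex -1.65 -1.584 1.65
vertex -3.708 -0.901 1.874
endloop
endfacet
facet normal 0.757 0.605 -0.245
outer loop
vertex -2.799 -0.174 1.581
vertex -1.65 -1.584 1.65
vertex -2.941 -0.33 0.757
endloop
endfacet
facet normal -0.166 -0.183 -0.969
outer loop
vertex -1.792 -1.739 0.826
vertex -2.701 -2.466 1.119
vertex -2.941 -0.33 0.757
endloop
endfacet
facet normal 0.757 0.606 -0.244
outer loop
vertex -2.941 -0.33 0.757
vertex -1.65 -1.584 1.65
vertex -1.792 -1.739 0.826
endloop
endfacet
facet normal 0.632 -0.774 0.038
outer loop
vertex -1.792 -1.739 0.826
vertex -2.559 -2.31 1.943
vertex -2.701 -2.466 1.119
endloop
endfacet
facet normal 0.631 -0.775 0.037
outer loop
vertex -1.65 -1.584 1.65
vertex -2.559 -2.31 1.943
vertex -1.792 -1.739 0.826
endloop
endfacet
facet normal -0.694 0.068 0.717
outer loop
vertex -3.556 2.938 -2.483
vertex -3.245 2.31 -2.122
vertex -2.989 3.034 -1.943
endloop
endfacet
facet normal -0.544 0.711 0.445
outer loop
vertex -3.556 2.938 -2.483
vertex -2.989 3.034 -1.943
vertex -2.978 3.459 -2.608
endloop
endfacet
facet normal -0.677 0.690 -0.256
outer loop
vertex -3.556 2.938 -2.483
vertex -2.978 3.459 -2.608
vertex -3.226 2.997 -3.197
endloop
endfacet
facet normal -0.908 0.034 -0.417
outer loop
vertex -3.556 2.938 -2.483
vertex -3.226 2.997 -3.197
vertex -3.391 2.287 -2.896
endloop
endfacet
facet normal -0.919 -0.349 0.184
outer loop
vertex -3.556 2.938 -2.483
vertex -3.391 2.287 -2.896
vertex -3.245 2.31 -2.122
endloop
endfacet
facet normal 0.154 0.831 0.534
outer loop
vertex -2.978 3.459 -2.608
vertex -2.989 3.034 -1.943
vertex -2.309 3.153 -2.324
endloop
endfacet
facet normal -0.089 -0.209 0.974
outer loop
vertex -2.989 3.034 -1.943
vertex -3.245 2.31 -2.122
vertex -2.474 2.443 -2.023
endloop
endfacet
facet normal -0.452 -0.885 0.112
outer loop
vertex -3.245 2.31 -2.122
vertex -3.391 2.287 -2.896
vertex -2.722 1.981 -2.612
endloop
endfacet
facet normal -0.436 -0.263 -0.861
outer loop
vertex -3.391 2.287 -2.896
vertex -3.226 2.997 -3.197
vertex -2.711 2.406 -3.277
endloop
endfacet
facet normal -0.061 0.798 -0.600
outer loop
vertex -3.226 2.997 -3.197
vertex -2.978 3.459 -2.608
vertex -2.455 3.13 -3.098
endloop
endfacet
facet normal 0.908 -0.034 0.417
outer loop
vertex -2.144 2.502 -2.737
vertex -2.309 3.153 -2.324
vertex -2.474 2.443 -2.023
endloop
endfacet
facet normal 0.677 -0.690 0.256
outer loop
vertex -2.144 2.502 -2.737
vertex -2.474 2.443 -2.023
vertex -2.722 1.981 -2.612
endloop
endfacet
facet normal 0.544 -0.711 -0.445
outer loop
vertex -2.144 2.502 -2.737
vertex -2.722 1.981 -2.612
vertex -2.711 2.406 -3.277
endloop
endfacet
facet normal 0.694 -0.068 -0.717
outer loop
vertex -2.144 2.502 -2.737
vertex -2.711 2.406 -3.277
vertex -2.455 3.13 -3.098
endloop
endfacet
facet normal 0.919 0.349 -0.184
outer loop
vertex -2.144 2.502 -2.737
vertex -2.455 3.13 -3.098
vertex -2.309 3.153 -2.324
endloop
endfacet
facet normal 0.436 0.263 0.861
outer loop
vertex -2.474 2.443 -2.023
vertex -2.309 3.153 -2.324
vertex -2.989 3.034 -1.943
endloop
endfacet
facet normal 0.061 -0.798 0.600
outer loop
vertex -2.722 1.981 -2.612
vertex -2.474 2.443 -2.023
vertex -3.245 2.31 -2.122
endloop
endfacet
facet normal -0.154 -0.831 -0.534
outer loop
vertex -2.711 2.406 -3.277
vertex -2.722 1.981 -2.612
vertex -3.391 2.287 -2.896
endloop
endfacet
facet normal 0.089 0.209 -0.974
outer loop
vertex -2.455 3.13 -3.098
vertex -2.711 2.406 -3.277
vertex -3.226 2.997 -3.197
endloop
endfacet
facet normal 0.452 0.885 -0.112
outer loop
vertex -2.309 3.153 -2.324
vertex -2.455 3.13 -3.098
vertex -2.978 3.459 -2.608
endloop
endfacet

endsolid


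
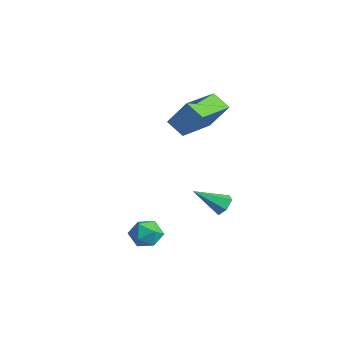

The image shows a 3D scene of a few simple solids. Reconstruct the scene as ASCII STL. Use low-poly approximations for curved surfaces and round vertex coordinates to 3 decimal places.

solid 
facet normal -0.970 0.243 -0.020
outer loop
vertex 1.457 -0.396 -1.859
vertex 1.29 -1.091 -2.217
vertex 1.286 -1.041 -1.42
endloop
endfacet
facet normal -0.644 0.540 0.543
outer loop
vertex 1.457 -0.396 -1.859
vertex 1.286 -1.041 -1.42
vertex 1.88 -0.554 -1.2
endloop
endfacet
facet normal -0.111 0.948 0.299
outer loop
vertex 1.457 -0.396 -1.859
vertex 1.88 -0.554 -1.2
vertex 2.251 -0.302 -1.861
endloop
endfacet
facet normal -0.108 0.904 -0.414
outer loop
vertex 1.457 -0.396 -1.859
vertex 2.251 -0.302 -1.861
vertex 1.886 -0.634 -2.49
endloop
endfacet
facet normal -0.639 0.468 -0.611
outer loop
vertex 1.457 -0.396 -1.859
vertex 1.886 -0.634 -2.49
vertex 1.29 -1.091 -2.217
endloop
endfacet
facet normal -0.359 0.016 0.933
outer loop
vertex 1.88 -0.554 -1.2
vertex 1.286 -1.041 -1.42
vertex 1.974 -1.346 -1.15
endloop
endfacet
facet normal -0.886 -0.463 0.025
outer loop
vertex 1.286 -1.041 -1.42
vertex 1.29 -1.091 -2.217
vertex 1.609 -1.678 -1.779
endloop
endfacet
facet normal -0.350 -0.100 -0.931
outer loop
vertex 1.29 -1.091 -2.217
vertex 1.886 -0.634 -2.49
vertex 1.98 -1.426 -2.44
endloop
endfacet
facet normal 0.509 0.604 -0.614
outer loop
vertex 1.886 -0.634 -2.49
vertex 2.251 -0.302 -1.861
vertex 2.574 -0.939 -2.22
endloop
endfacet
facet normal 0.502 0.676 0.540
outer loop
vertex 2.251 -0.302 -1.861
vertex 1.88 -0.554 -1.2
vertex 2.57 -0.889 -1.423
endloop
endfacet
facet normal 0.108 -0.904 0.414
outer loop
vertex 2.403 -1.584 -1.781
vertex 1.974 -1.346 -1.15
vertex 1.609 -1.678 -1.779
endloop
endfacet
facet normal 0.111 -0.948 -0.299
outer loop
vertex 2.403 -1.584 -1.781
vertex 1.609 -1.678 -1.779
vertex 1.98 -1.426 -2.44
endloop
endfacet
facet normal 0.644 -0.540 -0.543
outer loop
vertex 2.403 -1.584 -1.781
vertex 1.98 -1.426 -2.44
vertex 2.574 -0.939 -2.22
endloop
endfacet
facet normal 0.970 -0.243 0.020
outer loop
vertex 2.403 -1.584 -1.781
vertex 2.574 -0.939 -2.22
vertex 2.57 -0.889 -1.423
endloop
endfacet
facet normal 0.639 -0.468 0.611
outer loop
vertex 2.403 -1.584 -1.781
vertex 2.57 -0.889 -1.423
vertex 1.974 -1.346 -1.15
endloop
endfacet
facet normal -0.509 -0.604 0.614
outer loop
vertex 1.609 -1.678 -1.779
vertex 1.974 -1.346 -1.15
vertex 1.286 -1.041 -1.42
endloop
endfacet
facet normal -0.502 -0.676 -0.540
outer loop
vertex 1.98 -1.426 -2.44
vertex 1.609 -1.678 -1.779
vertex 1.29 -1.091 -2.217
endloop
endfacet
facet normal 0.359 -0.016 -0.933
outer loop
vertex 2.574 -0.939 -2.22
vertex 1.98 -1.426 -2.44
vertex 1.886 -0.634 -2.49
endloop
endfacet
facet normal 0.886 0.463 -0.025
outer loop
vertex 2.57 -0.889 -1.423
vertex 2.574 -0.939 -2.22
vertex 2.251 -0.302 -1.861
endloop
endfacet
facet normal 0.350 0.100 0.931
outer loop
vertex 1.974 -1.346 -1.15
vertex 2.57 -0.889 -1.423
vertex 1.88 -0.554 -1.2
endloop
endfacet
facet normal -0.734 -0.345 0.586
outer loop
vertex 0.315 1.733 4.589
vertex -0.627 3.526 4.464
vertex -0.489 1.219 3.28
endloop
endfacet
facet normal 0.464 -0.884 0.062
outer loop
vertex 0.267 1.574 2.676
vertex 0.315 1.733 4.589
vertex -0.489 1.219 3.28
endloop
endfacet
facet normal -0.734 -0.344 0.586
outer loop
vertex -0.489 1.219 3.28
vertex -0.627 3.526 4.464
vertex -1.431 3.013 3.155
endloop
endfacet
facet normal -0.497 -0.317 -0.808
outer loop
vertex -1.431 3.013 3.155
vertex 0.267 1.574 2.676
vertex -0.489 1.219 3.28
endloop
endfacet
facet normal 0.497 0.317 0.808
outer loop
vertex 0.315 1.733 4.589
vertex 0.129 3.881 3.86
vertex -0.627 3.526 4.464
endloop
endfacet
facet normal 0.463 -0.884 0.062
outer loop
vertex 1.071 2.087 3.985
vertex 0.315 1.733 4.589
vertex 0.267 1.574 2.676
endloop
endfacet
facet normal 0.497 0.317 0.808
outer loop
vertex 1.071 2.087 3.985
vertex 0.129 3.881 3.86
vertex 0.315 1.733 4.589
endloop
endfacet
facet normal -0.464 0.884 -0.061
outer loop
vertex -0.627 3.526 4.464
vertex 0.129 3.881 3.86
vertex -1.431 3.013 3.155
endloop
endfacet
facet normal -0.497 -0.317 -0.808
outer loop
vertex -0.675 3.367 2.551
vertex 0.267 1.574 2.676
vertex -1.431 3.013 3.155
endloop
endfacet
facet normal -0.464 0.884 -0.062
outer loop
vertex -1.431 3.013 3.155
vertex 0.129 3.881 3.86
vertex -0.675 3.367 2.551
endloop
endfacet
facet normal 0.734 0.345 -0.586
outer loop
vertex -0.675 3.367 2.551
vertex 1.071 2.087 3.985
vertex 0.267 1.574 2.676
endloop
endfacet
facet normal 0.734 0.344 -0.586
outer loop
vertex 0.129 3.881 3.86
vertex 1.071 2.087 3.985
vertex -0.675 3.367 2.551
endloop
endfacet
facet normal 0.301 0.767 -0.566
outer loop
vertex 1.331 3.399 -1.129
vertex 0.976 3.209 -1.575
vertex 0.764 3.594 -1.166
endloop
endfacet
facet normal 0.039 0.296 0.954
outer loop
vertex 1.331 3.399 -1.129
vertex 0.764 3.594 -1.166
vertex 0.484 1.951 -0.645
endloop
endfacet
facet normal 0.300 0.767 -0.567
outer loop
vertex 0.764 3.594 -1.166
vertex 0.976 3.209 -1.575
vertex 0.41 3.404 -1.611
endloop
endfacet
facet normal -0.805 0.300 0.512
outer loop
vertex 0.764 3.594 -1.166
vertex 0.41 3.404 -1.611
vertex 0.484 1.951 -0.645
endloop
endfacet
facet normal 0.300 0.767 -0.567
outer loop
vertex 0.41 3.404 -1.611
vertex 0.976 3.209 -1.575
vertex 0.622 3.019 -2.02
endloop
endfacet
facet normal -0.935 -0.228 -0.271
outer loop
vertex 0.41 3.404 -1.611
vertex 0.622 3.019 -2.02
vertex 0.484 1.951 -0.645
endloop
endfacet
facet normal 0.300 0.768 -0.566
outer loop
vertex 0.622 3.019 -2.02
vertex 0.976 3.209 -1.575
vertex 1.188 2.825 -1.983
endloop
endfacet
facet normal -0.220 -0.760 -0.612
outer loop
vertex 0.622 3.019 -2.02
vertex 1.188 2.825 -1.983
vertex 0.484 1.951 -0.645
endloop
endfacet
facet normal 0.300 0.768 -0.566
outer loop
vertex 1.188 2.825 -1.983
vertex 0.976 3.209 -1.575
vertex 1.542 3.015 -1.538
endloop
endfacet
facet normal 0.624 -0.763 -0.170
outer loop
vertex 1.188 2.825 -1.983
vertex 1.542 3.015 -1.538
vertex 0.484 1.951 -0.645
endloop
endfacet
facet normal 0.300 0.768 -0.566
outer loop
vertex 1.542 3.015 -1.538
vertex 0.976 3.209 -1.575
vertex 1.331 3.399 -1.129
endloop
endfacet
facet normal 0.755 -0.237 0.612
outer loop
vertex 1.542 3.015 -1.538
vertex 1.331 3.399 -1.129
vertex 0.484 1.951 -0.645
endloop
endfacet

endsolid


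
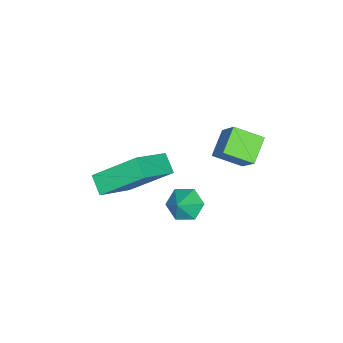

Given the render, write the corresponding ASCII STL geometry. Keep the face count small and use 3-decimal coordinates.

solid 
facet normal -0.861 -0.048 0.506
outer loop
vertex 1.68 1.45 1.627
vertex 1.346 2.502 1.158
vertex 1.033 0.723 0.459
endloop
endfacet
facet normal 0.279 -0.877 0.391
outer loop
vertex 2.014 0.778 -0.118
vertex 1.68 1.45 1.627
vertex 1.033 0.723 0.459
endloop
endfacet
facet normal -0.861 -0.048 0.506
outer loop
vertex 1.033 0.723 0.459
vertex 1.346 2.502 1.158
vertex 0.699 1.776 -0.01
endloop
endfacet
facet normal -0.425 -0.477 -0.769
outer loop
vertex 0.699 1.776 -0.01
vertex 2.014 0.778 -0.118
vertex 1.033 0.723 0.459
endloop
endfacet
facet normal 0.425 0.478 0.769
outer loop
vertex 1.68 1.45 1.627
vertex 2.327 2.557 0.581
vertex 1.346 2.502 1.158
endloop
endfacet
facet normal 0.278 -0.877 0.391
outer loop
vertex 2.661 1.504 1.05
vertex 1.68 1.45 1.627
vertex 2.014 0.778 -0.118
endloop
endfacet
facet normal 0.426 0.477 0.769
outer loop
vertex 2.661 1.504 1.05
vertex 2.327 2.557 0.581
vertex 1.68 1.45 1.627
endloop
endfacet
facet normal -0.279 0.877 -0.391
outer loop
vertex 1.346 2.502 1.158
vertex 2.327 2.557 0.581
vertex 0.699 1.776 -0.01
endloop
endfacet
facet normal -0.426 -0.478 -0.768
outer loop
vertex 1.68 1.83 -0.587
vertex 2.014 0.778 -0.118
vertex 0.699 1.776 -0.01
endloop
endfacet
facet normal -0.279 0.877 -0.392
outer loop
vertex 0.699 1.776 -0.01
vertex 2.327 2.557 0.581
vertex 1.68 1.83 -0.587
endloop
endfacet
facet normal 0.861 0.048 -0.506
outer loop
vertex 1.68 1.83 -0.587
vertex 2.661 1.504 1.05
vertex 2.014 0.778 -0.118
endloop
endfacet
facet normal 0.861 0.048 -0.506
outer loop
vertex 2.327 2.557 0.581
vertex 2.661 1.504 1.05
vertex 1.68 1.83 -0.587
endloop
endfacet
facet normal -0.810 0.225 -0.541
outer loop
vertex 1.712 -3.04 -3.221
vertex 1.22 -1.453 -1.824
vertex 2.193 -2.466 -3.703
endloop
endfacet
facet normal 0.226 -0.731 -0.644
outer loop
vertex 3.7 -2.887 -2.696
vertex 1.712 -3.04 -3.221
vertex 2.193 -2.466 -3.703
endloop
endfacet
facet normal -0.810 0.226 -0.541
outer loop
vertex 2.193 -2.466 -3.703
vertex 1.22 -1.453 -1.824
vertex 1.702 -0.88 -2.306
endloop
endfacet
facet normal 0.541 0.644 -0.541
outer loop
vertex 1.702 -0.88 -2.306
vertex 3.7 -2.887 -2.696
vertex 2.193 -2.466 -3.703
endloop
endfacet
facet normal -0.541 -0.644 0.541
outer loop
vertex 1.712 -3.04 -3.221
vertex 2.727 -1.874 -0.817
vertex 1.22 -1.453 -1.824
endloop
endfacet
facet normal 0.226 -0.731 -0.643
outer loop
vertex 3.218 -3.46 -2.214
vertex 1.712 -3.04 -3.221
vertex 3.7 -2.887 -2.696
endloop
endfacet
facet normal -0.541 -0.644 0.541
outer loop
vertex 3.218 -3.46 -2.214
vertex 2.727 -1.874 -0.817
vertex 1.712 -3.04 -3.221
endloop
endfacet
facet normal -0.226 0.731 0.644
outer loop
vertex 1.22 -1.453 -1.824
vertex 2.727 -1.874 -0.817
vertex 1.702 -0.88 -2.306
endloop
endfacet
facet normal 0.541 0.644 -0.541
outer loop
vertex 3.208 -1.3 -1.299
vertex 3.7 -2.887 -2.696
vertex 1.702 -0.88 -2.306
endloop
endfacet
facet normal -0.227 0.731 0.644
outer loop
vertex 1.702 -0.88 -2.306
vertex 2.727 -1.874 -0.817
vertex 3.208 -1.3 -1.299
endloop
endfacet
facet normal 0.810 -0.226 0.542
outer loop
vertex 3.208 -1.3 -1.299
vertex 3.218 -3.46 -2.214
vertex 3.7 -2.887 -2.696
endloop
endfacet
facet normal 0.811 -0.225 0.541
outer loop
vertex 2.727 -1.874 -0.817
vertex 3.218 -3.46 -2.214
vertex 3.208 -1.3 -1.299
endloop
endfacet
facet normal -0.713 -0.034 -0.700
outer loop
vertex 3.864 0.248 -2.463
vertex 3.364 0.373 -1.96
vertex 3.675 0.924 -2.303
endloop
endfacet
facet normal 0.929 0.308 -0.204
outer loop
vertex 3.864 0.248 -2.463
vertex 3.675 0.924 -2.303
vertex 4.076 0.407 -1.26
endloop
endfacet
facet normal -0.712 -0.034 -0.701
outer loop
vertex 3.675 0.924 -2.303
vertex 3.364 0.373 -1.96
vertex 3.175 1.049 -1.801
endloop
endfacet
facet normal 0.460 0.853 0.246
outer loop
vertex 3.675 0.924 -2.303
vertex 3.175 1.049 -1.801
vertex 4.076 0.407 -1.26
endloop
endfacet
facet normal -0.712 -0.034 -0.701
outer loop
vertex 3.175 1.049 -1.801
vertex 3.364 0.373 -1.96
vertex 2.864 0.498 -1.458
endloop
endfacet
facet normal -0.092 0.563 0.821
outer loop
vertex 3.175 1.049 -1.801
vertex 2.864 0.498 -1.458
vertex 4.076 0.407 -1.26
endloop
endfacet
facet normal -0.712 -0.033 -0.701
outer loop
vertex 2.864 0.498 -1.458
vertex 3.364 0.373 -1.96
vertex 3.052 -0.178 -1.617
endloop
endfacet
facet normal -0.175 -0.271 0.946
outer loop
vertex 2.864 0.498 -1.458
vertex 3.052 -0.178 -1.617
vertex 4.076 0.407 -1.26
endloop
endfacet
facet normal -0.713 -0.032 -0.701
outer loop
vertex 3.052 -0.178 -1.617
vertex 3.364 0.373 -1.96
vertex 3.552 -0.303 -2.12
endloop
endfacet
facet normal 0.294 -0.817 0.496
outer loop
vertex 3.052 -0.178 -1.617
vertex 3.552 -0.303 -2.12
vertex 4.076 0.407 -1.26
endloop
endfacet
facet normal -0.713 -0.032 -0.701
outer loop
vertex 3.552 -0.303 -2.12
vertex 3.364 0.373 -1.96
vertex 3.864 0.248 -2.463
endloop
endfacet
facet normal 0.846 -0.528 -0.079
outer loop
vertex 3.552 -0.303 -2.12
vertex 3.864 0.248 -2.463
vertex 4.076 0.407 -1.26
endloop
endfacet

endsolid


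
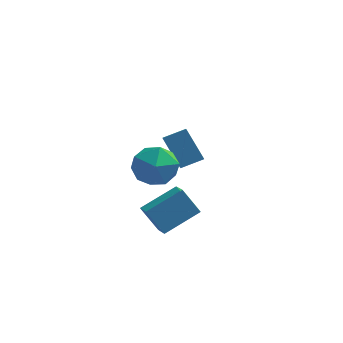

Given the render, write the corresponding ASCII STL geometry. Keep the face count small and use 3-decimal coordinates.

solid 
facet normal -0.835 -0.410 -0.366
outer loop
vertex -1.262 1.632 -1.76
vertex -2.268 2.324 -0.24
vertex -1.468 2.547 -2.314
endloop
endfacet
facet normal 0.516 -0.356 -0.779
outer loop
vertex -0.432 3.056 -1.86
vertex -1.262 1.632 -1.76
vertex -1.468 2.547 -2.314
endloop
endfacet
facet normal -0.836 -0.409 -0.366
outer loop
vertex -1.468 2.547 -2.314
vertex -2.268 2.324 -0.24
vertex -2.474 3.24 -0.794
endloop
endfacet
facet normal -0.190 0.840 -0.509
outer loop
vertex -2.474 3.24 -0.794
vertex -0.432 3.056 -1.86
vertex -1.468 2.547 -2.314
endloop
endfacet
facet normal 0.190 -0.840 0.508
outer loop
vertex -1.262 1.632 -1.76
vertex -1.232 2.833 0.214
vertex -2.268 2.324 -0.24
endloop
endfacet
facet normal 0.516 -0.355 -0.779
outer loop
vertex -0.226 2.14 -1.306
vertex -1.262 1.632 -1.76
vertex -0.432 3.056 -1.86
endloop
endfacet
facet normal 0.189 -0.840 0.508
outer loop
vertex -0.226 2.14 -1.306
vertex -1.232 2.833 0.214
vertex -1.262 1.632 -1.76
endloop
endfacet
facet normal -0.516 0.355 0.779
outer loop
vertex -2.268 2.324 -0.24
vertex -1.232 2.833 0.214
vertex -2.474 3.24 -0.794
endloop
endfacet
facet normal -0.189 0.840 -0.508
outer loop
vertex -1.438 3.748 -0.34
vertex -0.432 3.056 -1.86
vertex -2.474 3.24 -0.794
endloop
endfacet
facet normal -0.516 0.356 0.779
outer loop
vertex -2.474 3.24 -0.794
vertex -1.232 2.833 0.214
vertex -1.438 3.748 -0.34
endloop
endfacet
facet normal 0.835 0.410 0.366
outer loop
vertex -1.438 3.748 -0.34
vertex -0.226 2.14 -1.306
vertex -0.432 3.056 -1.86
endloop
endfacet
facet normal 0.835 0.410 0.366
outer loop
vertex -1.232 2.833 0.214
vertex -0.226 2.14 -1.306
vertex -1.438 3.748 -0.34
endloop
endfacet
facet normal -0.541 0.035 0.840
outer loop
vertex -1.899 -2.851 -1.905
vertex -0.481 -1.63 -1.043
vertex -2.353 -2.095 -2.229
endloop
endfacet
facet normal -0.688 -0.593 -0.418
outer loop
vertex -1.499 -2.15 -3.557
vertex -1.899 -2.851 -1.905
vertex -2.353 -2.095 -2.229
endloop
endfacet
facet normal -0.541 0.035 0.840
outer loop
vertex -2.353 -2.095 -2.229
vertex -0.481 -1.63 -1.043
vertex -0.936 -0.874 -1.367
endloop
endfacet
facet normal -0.484 0.805 -0.344
outer loop
vertex -0.936 -0.874 -1.367
vertex -1.499 -2.15 -3.557
vertex -2.353 -2.095 -2.229
endloop
endfacet
facet normal 0.484 -0.805 0.344
outer loop
vertex -1.899 -2.851 -1.905
vertex 0.373 -1.685 -2.371
vertex -0.481 -1.63 -1.043
endloop
endfacet
facet normal -0.688 -0.593 -0.418
outer loop
vertex -1.044 -2.906 -3.233
vertex -1.899 -2.851 -1.905
vertex -1.499 -2.15 -3.557
endloop
endfacet
facet normal 0.484 -0.805 0.345
outer loop
vertex -1.044 -2.906 -3.233
vertex 0.373 -1.685 -2.371
vertex -1.899 -2.851 -1.905
endloop
endfacet
facet normal 0.688 0.593 0.418
outer loop
vertex -0.481 -1.63 -1.043
vertex 0.373 -1.685 -2.371
vertex -0.936 -0.874 -1.367
endloop
endfacet
facet normal -0.483 0.805 -0.345
outer loop
vertex -0.081 -0.929 -2.695
vertex -1.499 -2.15 -3.557
vertex -0.936 -0.874 -1.367
endloop
endfacet
facet normal 0.688 0.593 0.419
outer loop
vertex -0.936 -0.874 -1.367
vertex 0.373 -1.685 -2.371
vertex -0.081 -0.929 -2.695
endloop
endfacet
facet normal 0.541 -0.035 -0.840
outer loop
vertex -0.081 -0.929 -2.695
vertex -1.044 -2.906 -3.233
vertex -1.499 -2.15 -3.557
endloop
endfacet
facet normal 0.541 -0.035 -0.840
outer loop
vertex 0.373 -1.685 -2.371
vertex -1.044 -2.906 -3.233
vertex -0.081 -0.929 -2.695
endloop
endfacet
facet normal -0.111 0.989 0.102
outer loop
vertex -1.688 -1.98 0.685
vertex -2.09 -2.147 1.869
vertex -0.86 -1.985 1.637
endloop
endfacet
facet normal 0.415 0.837 -0.356
outer loop
vertex -1.688 -1.98 0.685
vertex -0.86 -1.985 1.637
vertex -0.585 -2.58 0.559
endloop
endfacet
facet normal 0.140 0.444 -0.885
outer loop
vertex -1.688 -1.98 0.685
vertex -0.585 -2.58 0.559
vertex -1.645 -3.11 0.125
endloop
endfacet
facet normal -0.555 0.352 -0.754
outer loop
vertex -1.688 -1.98 0.685
vertex -1.645 -3.11 0.125
vertex -2.575 -2.842 0.935
endloop
endfacet
facet normal -0.710 0.689 -0.144
outer loop
vertex -1.688 -1.98 0.685
vertex -2.575 -2.842 0.935
vertex -2.09 -2.147 1.869
endloop
endfacet
facet normal 0.898 0.440 -0.014
outer loop
vertex -0.585 -2.58 0.559
vertex -0.86 -1.985 1.637
vertex -0.305 -3.118 1.665
endloop
endfacet
facet normal 0.047 0.684 0.728
outer loop
vertex -0.86 -1.985 1.637
vertex -2.09 -2.147 1.869
vertex -1.235 -2.85 2.475
endloop
endfacet
facet normal -0.922 0.199 0.331
outer loop
vertex -2.09 -2.147 1.869
vertex -2.575 -2.842 0.935
vertex -2.295 -3.38 2.041
endloop
endfacet
facet normal -0.671 -0.345 -0.656
outer loop
vertex -2.575 -2.842 0.935
vertex -1.645 -3.11 0.125
vertex -2.02 -3.975 0.963
endloop
endfacet
facet normal 0.454 -0.197 -0.869
outer loop
vertex -1.645 -3.11 0.125
vertex -0.585 -2.58 0.559
vertex -0.79 -3.813 0.731
endloop
endfacet
facet normal 0.555 -0.352 0.754
outer loop
vertex -1.192 -3.98 1.915
vertex -0.305 -3.118 1.665
vertex -1.235 -2.85 2.475
endloop
endfacet
facet normal -0.140 -0.444 0.885
outer loop
vertex -1.192 -3.98 1.915
vertex -1.235 -2.85 2.475
vertex -2.295 -3.38 2.041
endloop
endfacet
facet normal -0.415 -0.837 0.356
outer loop
vertex -1.192 -3.98 1.915
vertex -2.295 -3.38 2.041
vertex -2.02 -3.975 0.963
endloop
endfacet
facet normal 0.111 -0.989 -0.102
outer loop
vertex -1.192 -3.98 1.915
vertex -2.02 -3.975 0.963
vertex -0.79 -3.813 0.731
endloop
endfacet
facet normal 0.710 -0.689 0.144
outer loop
vertex -1.192 -3.98 1.915
vertex -0.79 -3.813 0.731
vertex -0.305 -3.118 1.665
endloop
endfacet
facet normal 0.671 0.345 0.656
outer loop
vertex -1.235 -2.85 2.475
vertex -0.305 -3.118 1.665
vertex -0.86 -1.985 1.637
endloop
endfacet
facet normal -0.454 0.197 0.869
outer loop
vertex -2.295 -3.38 2.041
vertex -1.235 -2.85 2.475
vertex -2.09 -2.147 1.869
endloop
endfacet
facet normal -0.898 -0.440 0.014
outer loop
vertex -2.02 -3.975 0.963
vertex -2.295 -3.38 2.041
vertex -2.575 -2.842 0.935
endloop
endfacet
facet normal -0.047 -0.684 -0.728
outer loop
vertex -0.79 -3.813 0.731
vertex -2.02 -3.975 0.963
vertex -1.645 -3.11 0.125
endloop
endfacet
facet normal 0.922 -0.199 -0.331
outer loop
vertex -0.305 -3.118 1.665
vertex -0.79 -3.813 0.731
vertex -0.585 -2.58 0.559
endloop
endfacet

endsolid


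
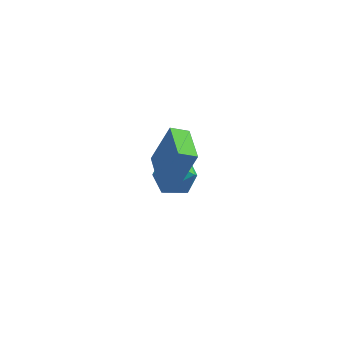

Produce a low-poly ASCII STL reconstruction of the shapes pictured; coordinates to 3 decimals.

solid 
facet normal -0.833 -0.400 0.381
outer loop
vertex -0.738 -1.338 4.691
vertex -1.553 0.411 4.746
vertex -1.48 -1.623 2.769
endloop
endfacet
facet normal 0.422 -0.906 -0.029
outer loop
vertex -0.747 -1.271 2.434
vertex -0.738 -1.338 4.691
vertex -1.48 -1.623 2.769
endloop
endfacet
facet normal -0.833 -0.400 0.381
outer loop
vertex -1.48 -1.623 2.769
vertex -1.553 0.411 4.746
vertex -2.295 0.126 2.824
endloop
endfacet
facet normal -0.357 -0.137 -0.924
outer loop
vertex -2.295 0.126 2.824
vertex -0.747 -1.271 2.434
vertex -1.48 -1.623 2.769
endloop
endfacet
facet normal 0.357 0.137 0.924
outer loop
vertex -0.738 -1.338 4.691
vertex -0.82 0.763 4.411
vertex -1.553 0.411 4.746
endloop
endfacet
facet normal 0.422 -0.906 -0.029
outer loop
vertex -0.005 -0.986 4.356
vertex -0.738 -1.338 4.691
vertex -0.747 -1.271 2.434
endloop
endfacet
facet normal 0.357 0.137 0.924
outer loop
vertex -0.005 -0.986 4.356
vertex -0.82 0.763 4.411
vertex -0.738 -1.338 4.691
endloop
endfacet
facet normal -0.422 0.906 0.029
outer loop
vertex -1.553 0.411 4.746
vertex -0.82 0.763 4.411
vertex -2.295 0.126 2.824
endloop
endfacet
facet normal -0.357 -0.137 -0.924
outer loop
vertex -1.562 0.478 2.489
vertex -0.747 -1.271 2.434
vertex -2.295 0.126 2.824
endloop
endfacet
facet normal -0.422 0.906 0.029
outer loop
vertex -2.295 0.126 2.824
vertex -0.82 0.763 4.411
vertex -1.562 0.478 2.489
endloop
endfacet
facet normal 0.833 0.400 -0.381
outer loop
vertex -1.562 0.478 2.489
vertex -0.005 -0.986 4.356
vertex -0.747 -1.271 2.434
endloop
endfacet
facet normal 0.833 0.400 -0.381
outer loop
vertex -0.82 0.763 4.411
vertex -0.005 -0.986 4.356
vertex -1.562 0.478 2.489
endloop
endfacet
facet normal -0.188 0.871 0.455
outer loop
vertex -2.426 4.816 -1.516
vertex -2.961 4.253 -0.659
vertex -1.826 4.463 -0.592
endloop
endfacet
facet normal 0.416 0.906 0.076
outer loop
vertex -2.426 4.816 -1.516
vertex -1.826 4.463 -0.592
vertex -1.378 4.347 -1.652
endloop
endfacet
facet normal 0.259 0.754 -0.603
outer loop
vertex -2.426 4.816 -1.516
vertex -1.378 4.347 -1.652
vertex -2.236 4.065 -2.374
endloop
endfacet
facet normal -0.441 0.625 -0.644
outer loop
vertex -2.426 4.816 -1.516
vertex -2.236 4.065 -2.374
vertex -3.215 4.007 -1.76
endloop
endfacet
facet normal -0.717 0.697 0.010
outer loop
vertex -2.426 4.816 -1.516
vertex -3.215 4.007 -1.76
vertex -2.961 4.253 -0.659
endloop
endfacet
facet normal 0.858 0.402 0.319
outer loop
vertex -1.378 4.347 -1.652
vertex -1.826 4.463 -0.592
vertex -1.265 3.493 -0.88
endloop
endfacet
facet normal -0.119 0.344 0.932
outer loop
vertex -1.826 4.463 -0.592
vertex -2.961 4.253 -0.659
vertex -2.244 3.435 -0.266
endloop
endfacet
facet normal -0.975 0.062 0.211
outer loop
vertex -2.961 4.253 -0.659
vertex -3.215 4.007 -1.76
vertex -3.102 3.153 -0.988
endloop
endfacet
facet normal -0.528 -0.054 -0.847
outer loop
vertex -3.215 4.007 -1.76
vertex -2.236 4.065 -2.374
vertex -2.654 3.037 -2.048
endloop
endfacet
facet normal 0.606 0.156 -0.780
outer loop
vertex -2.236 4.065 -2.374
vertex -1.378 4.347 -1.652
vertex -1.519 3.247 -1.981
endloop
endfacet
facet normal 0.441 -0.625 0.644
outer loop
vertex -2.054 2.684 -1.124
vertex -1.265 3.493 -0.88
vertex -2.244 3.435 -0.266
endloop
endfacet
facet normal -0.259 -0.754 0.603
outer loop
vertex -2.054 2.684 -1.124
vertex -2.244 3.435 -0.266
vertex -3.102 3.153 -0.988
endloop
endfacet
facet normal -0.416 -0.906 -0.076
outer loop
vertex -2.054 2.684 -1.124
vertex -3.102 3.153 -0.988
vertex -2.654 3.037 -2.048
endloop
endfacet
facet normal 0.188 -0.871 -0.455
outer loop
vertex -2.054 2.684 -1.124
vertex -2.654 3.037 -2.048
vertex -1.519 3.247 -1.981
endloop
endfacet
facet normal 0.717 -0.697 -0.010
outer loop
vertex -2.054 2.684 -1.124
vertex -1.519 3.247 -1.981
vertex -1.265 3.493 -0.88
endloop
endfacet
facet normal 0.528 0.054 0.847
outer loop
vertex -2.244 3.435 -0.266
vertex -1.265 3.493 -0.88
vertex -1.826 4.463 -0.592
endloop
endfacet
facet normal -0.606 -0.156 0.780
outer loop
vertex -3.102 3.153 -0.988
vertex -2.244 3.435 -0.266
vertex -2.961 4.253 -0.659
endloop
endfacet
facet normal -0.858 -0.402 -0.319
outer loop
vertex -2.654 3.037 -2.048
vertex -3.102 3.153 -0.988
vertex -3.215 4.007 -1.76
endloop
endfacet
facet normal 0.119 -0.344 -0.932
outer loop
vertex -1.519 3.247 -1.981
vertex -2.654 3.037 -2.048
vertex -2.236 4.065 -2.374
endloop
endfacet
facet normal 0.975 -0.062 -0.211
outer loop
vertex -1.265 3.493 -0.88
vertex -1.519 3.247 -1.981
vertex -1.378 4.347 -1.652
endloop
endfacet

endsolid


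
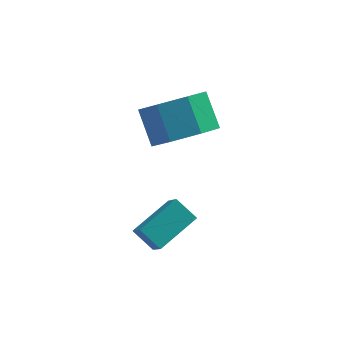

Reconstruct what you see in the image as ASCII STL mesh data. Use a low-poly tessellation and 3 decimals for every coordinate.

solid 
facet normal 0.290 -0.679 -0.674
outer loop
vertex 3.46 1.461 2.194
vertex 3.024 2.065 1.398
vertex 4.037 2.099 1.799
endloop
endfacet
facet normal 0.738 -0.290 0.609
outer loop
vertex 3.46 1.461 2.194
vertex 4.037 2.099 1.799
vertex 3.073 2.371 3.097
endloop
endfacet
facet normal 0.738 -0.290 0.609
outer loop
vertex 3.073 2.371 3.097
vertex 4.037 2.099 1.799
vertex 3.649 3.009 2.703
endloop
endfacet
facet normal -0.290 0.679 0.675
outer loop
vertex 3.073 2.371 3.097
vertex 3.649 3.009 2.703
vertex 2.636 2.975 2.302
endloop
endfacet
facet normal 0.290 -0.680 -0.674
outer loop
vertex 4.037 2.099 1.799
vertex 3.024 2.065 1.398
vertex 3.851 2.711 1.102
endloop
endfacet
facet normal 0.937 0.346 0.054
outer loop
vertex 4.037 2.099 1.799
vertex 3.851 2.711 1.102
vertex 3.649 3.009 2.703
endloop
endfacet
facet normal 0.937 0.346 0.054
outer loop
vertex 3.649 3.009 2.703
vertex 3.851 2.711 1.102
vertex 3.463 3.621 2.006
endloop
endfacet
facet normal -0.290 0.680 0.674
outer loop
vertex 3.649 3.009 2.703
vertex 3.463 3.621 2.006
vertex 2.636 2.975 2.302
endloop
endfacet
facet normal 0.289 -0.679 -0.675
outer loop
vertex 3.851 2.711 1.102
vertex 3.024 2.065 1.398
vertex 3.042 2.837 0.629
endloop
endfacet
facet normal 0.430 0.722 -0.542
outer loop
vertex 3.851 2.711 1.102
vertex 3.042 2.837 0.629
vertex 3.463 3.621 2.006
endloop
endfacet
facet normal 0.430 0.722 -0.542
outer loop
vertex 3.463 3.621 2.006
vertex 3.042 2.837 0.629
vertex 2.654 3.747 1.532
endloop
endfacet
facet normal -0.289 0.679 0.674
outer loop
vertex 3.463 3.621 2.006
vertex 2.654 3.747 1.532
vertex 2.636 2.975 2.302
endloop
endfacet
facet normal 0.290 -0.679 -0.675
outer loop
vertex 3.042 2.837 0.629
vertex 3.024 2.065 1.398
vertex 2.219 2.381 0.734
endloop
endfacet
facet normal -0.400 0.554 -0.730
outer loop
vertex 3.042 2.837 0.629
vertex 2.219 2.381 0.734
vertex 2.654 3.747 1.532
endloop
endfacet
facet normal -0.401 0.554 -0.730
outer loop
vertex 2.654 3.747 1.532
vertex 2.219 2.381 0.734
vertex 1.832 3.292 1.638
endloop
endfacet
facet normal -0.289 0.679 0.674
outer loop
vertex 2.654 3.747 1.532
vertex 1.832 3.292 1.638
vertex 2.636 2.975 2.302
endloop
endfacet
facet normal 0.289 -0.680 -0.674
outer loop
vertex 2.219 2.381 0.734
vertex 3.024 2.065 1.398
vertex 2.003 1.688 1.34
endloop
endfacet
facet normal -0.930 -0.031 -0.367
outer loop
vertex 2.219 2.381 0.734
vertex 2.003 1.688 1.34
vertex 1.832 3.292 1.638
endloop
endfacet
facet normal -0.929 -0.031 -0.368
outer loop
vertex 1.832 3.292 1.638
vertex 2.003 1.688 1.34
vertex 1.615 2.598 2.244
endloop
endfacet
facet normal -0.289 0.679 0.674
outer loop
vertex 1.832 3.292 1.638
vertex 1.615 2.598 2.244
vertex 2.636 2.975 2.302
endloop
endfacet
facet normal 0.289 -0.679 -0.675
outer loop
vertex 2.003 1.688 1.34
vertex 3.024 2.065 1.398
vertex 2.555 1.278 1.989
endloop
endfacet
facet normal -0.759 -0.593 0.271
outer loop
vertex 2.003 1.688 1.34
vertex 2.555 1.278 1.989
vertex 1.615 2.598 2.244
endloop
endfacet
facet normal -0.759 -0.593 0.271
outer loop
vertex 1.615 2.598 2.244
vertex 2.555 1.278 1.989
vertex 2.167 2.188 2.893
endloop
endfacet
facet normal -0.289 0.679 0.675
outer loop
vertex 1.615 2.598 2.244
vertex 2.167 2.188 2.893
vertex 2.636 2.975 2.302
endloop
endfacet
facet normal 0.290 -0.679 -0.674
outer loop
vertex 2.555 1.278 1.989
vertex 3.024 2.065 1.398
vertex 3.46 1.461 2.194
endloop
endfacet
facet normal -0.017 -0.708 0.706
outer loop
vertex 2.555 1.278 1.989
vertex 3.46 1.461 2.194
vertex 2.167 2.188 2.893
endloop
endfacet
facet normal -0.016 -0.708 0.706
outer loop
vertex 2.167 2.188 2.893
vertex 3.46 1.461 2.194
vertex 3.073 2.371 3.097
endloop
endfacet
facet normal -0.289 0.679 0.675
outer loop
vertex 2.167 2.188 2.893
vertex 3.073 2.371 3.097
vertex 2.636 2.975 2.302
endloop
endfacet
facet normal -0.716 -0.613 -0.334
outer loop
vertex 1.63 -0.535 -0.449
vertex 1.408 0.243 -1.402
vertex 2.231 -0.968 -0.942
endloop
endfacet
facet normal 0.177 -0.622 0.762
outer loop
vertex 3.312 -0.043 -0.438
vertex 1.63 -0.535 -0.449
vertex 2.231 -0.968 -0.942
endloop
endfacet
facet normal -0.716 -0.613 -0.333
outer loop
vertex 2.231 -0.968 -0.942
vertex 1.408 0.243 -1.402
vertex 2.009 -0.191 -1.895
endloop
endfacet
facet normal 0.675 -0.487 -0.554
outer loop
vertex 2.009 -0.191 -1.895
vertex 3.312 -0.043 -0.438
vertex 2.231 -0.968 -0.942
endloop
endfacet
facet normal -0.675 0.487 0.555
outer loop
vertex 1.63 -0.535 -0.449
vertex 2.489 1.168 -0.898
vertex 1.408 0.243 -1.402
endloop
endfacet
facet normal 0.177 -0.622 0.763
outer loop
vertex 2.711 0.391 0.055
vertex 1.63 -0.535 -0.449
vertex 3.312 -0.043 -0.438
endloop
endfacet
facet normal -0.675 0.487 0.554
outer loop
vertex 2.711 0.391 0.055
vertex 2.489 1.168 -0.898
vertex 1.63 -0.535 -0.449
endloop
endfacet
facet normal -0.177 0.622 -0.763
outer loop
vertex 1.408 0.243 -1.402
vertex 2.489 1.168 -0.898
vertex 2.009 -0.191 -1.895
endloop
endfacet
facet normal 0.675 -0.486 -0.554
outer loop
vertex 3.09 0.735 -1.391
vertex 3.312 -0.043 -0.438
vertex 2.009 -0.191 -1.895
endloop
endfacet
facet normal -0.177 0.622 -0.763
outer loop
vertex 2.009 -0.191 -1.895
vertex 2.489 1.168 -0.898
vertex 3.09 0.735 -1.391
endloop
endfacet
facet normal 0.716 0.613 0.334
outer loop
vertex 3.09 0.735 -1.391
vertex 2.711 0.391 0.055
vertex 3.312 -0.043 -0.438
endloop
endfacet
facet normal 0.716 0.614 0.334
outer loop
vertex 2.489 1.168 -0.898
vertex 2.711 0.391 0.055
vertex 3.09 0.735 -1.391
endloop
endfacet

endsolid
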